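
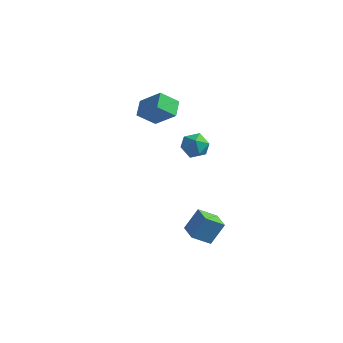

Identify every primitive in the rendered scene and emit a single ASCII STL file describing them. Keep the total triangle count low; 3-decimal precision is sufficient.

solid 
facet normal -0.313 -0.493 -0.812
outer loop
vertex 0.688 -1.796 -3.544
vertex -0.202 -0.911 -3.738
vertex 1.515 -1.124 -4.271
endloop
endfacet
facet normal 0.701 -0.697 0.153
outer loop
vertex 1.982 -0.389 -3.062
vertex 0.688 -1.796 -3.544
vertex 1.515 -1.124 -4.271
endloop
endfacet
facet normal -0.313 -0.493 -0.812
outer loop
vertex 1.515 -1.124 -4.271
vertex -0.202 -0.911 -3.738
vertex 0.625 -0.239 -4.465
endloop
endfacet
facet normal 0.641 0.521 -0.564
outer loop
vertex 0.625 -0.239 -4.465
vertex 1.982 -0.389 -3.062
vertex 1.515 -1.124 -4.271
endloop
endfacet
facet normal -0.641 -0.521 0.564
outer loop
vertex 0.688 -1.796 -3.544
vertex 0.265 -0.176 -2.529
vertex -0.202 -0.911 -3.738
endloop
endfacet
facet normal 0.701 -0.697 0.153
outer loop
vertex 1.155 -1.061 -2.335
vertex 0.688 -1.796 -3.544
vertex 1.982 -0.389 -3.062
endloop
endfacet
facet normal -0.641 -0.521 0.564
outer loop
vertex 1.155 -1.061 -2.335
vertex 0.265 -0.176 -2.529
vertex 0.688 -1.796 -3.544
endloop
endfacet
facet normal -0.701 0.697 -0.153
outer loop
vertex -0.202 -0.911 -3.738
vertex 0.265 -0.176 -2.529
vertex 0.625 -0.239 -4.465
endloop
endfacet
facet normal 0.641 0.521 -0.564
outer loop
vertex 1.092 0.496 -3.256
vertex 1.982 -0.389 -3.062
vertex 0.625 -0.239 -4.465
endloop
endfacet
facet normal -0.701 0.697 -0.153
outer loop
vertex 0.625 -0.239 -4.465
vertex 0.265 -0.176 -2.529
vertex 1.092 0.496 -3.256
endloop
endfacet
facet normal 0.313 0.493 0.812
outer loop
vertex 1.092 0.496 -3.256
vertex 1.155 -1.061 -2.335
vertex 1.982 -0.389 -3.062
endloop
endfacet
facet normal 0.313 0.493 0.812
outer loop
vertex 0.265 -0.176 -2.529
vertex 1.155 -1.061 -2.335
vertex 1.092 0.496 -3.256
endloop
endfacet
facet normal -0.604 -0.478 0.637
outer loop
vertex -3.019 1.383 3.788
vertex -3.331 2.373 4.235
vertex -4.35 1.496 2.611
endloop
endfacet
facet normal 0.276 -0.876 -0.396
outer loop
vertex -3.529 2.147 1.745
vertex -3.019 1.383 3.788
vertex -4.35 1.496 2.611
endloop
endfacet
facet normal -0.604 -0.479 0.637
outer loop
vertex -4.35 1.496 2.611
vertex -3.331 2.373 4.235
vertex -4.662 2.486 3.059
endloop
endfacet
facet normal -0.748 0.064 -0.661
outer loop
vertex -4.662 2.486 3.059
vertex -3.529 2.147 1.745
vertex -4.35 1.496 2.611
endloop
endfacet
facet normal 0.747 -0.063 0.661
outer loop
vertex -3.019 1.383 3.788
vertex -2.51 3.024 3.369
vertex -3.331 2.373 4.235
endloop
endfacet
facet normal 0.276 -0.876 -0.396
outer loop
vertex -2.198 2.034 2.921
vertex -3.019 1.383 3.788
vertex -3.529 2.147 1.745
endloop
endfacet
facet normal 0.748 -0.063 0.661
outer loop
vertex -2.198 2.034 2.921
vertex -2.51 3.024 3.369
vertex -3.019 1.383 3.788
endloop
endfacet
facet normal -0.276 0.876 0.397
outer loop
vertex -3.331 2.373 4.235
vertex -2.51 3.024 3.369
vertex -4.662 2.486 3.059
endloop
endfacet
facet normal -0.748 0.063 -0.661
outer loop
vertex -3.841 3.137 2.192
vertex -3.529 2.147 1.745
vertex -4.662 2.486 3.059
endloop
endfacet
facet normal -0.276 0.876 0.396
outer loop
vertex -4.662 2.486 3.059
vertex -2.51 3.024 3.369
vertex -3.841 3.137 2.192
endloop
endfacet
facet normal 0.604 0.478 -0.638
outer loop
vertex -3.841 3.137 2.192
vertex -2.198 2.034 2.921
vertex -3.529 2.147 1.745
endloop
endfacet
facet normal 0.604 0.479 -0.637
outer loop
vertex -2.51 3.024 3.369
vertex -2.198 2.034 2.921
vertex -3.841 3.137 2.192
endloop
endfacet
facet normal -0.778 0.418 -0.470
outer loop
vertex 0.574 -1.287 3.232
vertex 0.037 -1.82 3.647
vertex 0.239 -1.056 3.992
endloop
endfacet
facet normal -0.250 0.890 -0.381
outer loop
vertex 0.574 -1.287 3.232
vertex 0.239 -1.056 3.992
vertex 1.068 -0.896 3.821
endloop
endfacet
facet normal 0.334 0.632 -0.699
outer loop
vertex 0.574 -1.287 3.232
vertex 1.068 -0.896 3.821
vertex 1.38 -1.561 3.369
endloop
endfacet
facet normal 0.167 -0.000 -0.986
outer loop
vertex 0.574 -1.287 3.232
vertex 1.38 -1.561 3.369
vertex 0.743 -2.132 3.261
endloop
endfacet
facet normal -0.520 -0.133 -0.844
outer loop
vertex 0.574 -1.287 3.232
vertex 0.743 -2.132 3.261
vertex 0.037 -1.82 3.647
endloop
endfacet
facet normal -0.116 0.941 0.319
outer loop
vertex 1.068 -0.896 3.821
vertex 0.239 -1.056 3.992
vertex 0.837 -1.188 4.599
endloop
endfacet
facet normal -0.969 0.177 0.174
outer loop
vertex 0.239 -1.056 3.992
vertex 0.037 -1.82 3.647
vertex 0.2 -1.759 4.491
endloop
endfacet
facet normal -0.551 -0.714 -0.432
outer loop
vertex 0.037 -1.82 3.647
vertex 0.743 -2.132 3.261
vertex 0.512 -2.424 4.039
endloop
endfacet
facet normal 0.560 -0.500 -0.661
outer loop
vertex 0.743 -2.132 3.261
vertex 1.38 -1.561 3.369
vertex 1.341 -2.264 3.868
endloop
endfacet
facet normal 0.829 0.523 -0.198
outer loop
vertex 1.38 -1.561 3.369
vertex 1.068 -0.896 3.821
vertex 1.543 -1.5 4.213
endloop
endfacet
facet normal -0.167 0.000 0.986
outer loop
vertex 1.006 -2.033 4.628
vertex 0.837 -1.188 4.599
vertex 0.2 -1.759 4.491
endloop
endfacet
facet normal -0.334 -0.632 0.699
outer loop
vertex 1.006 -2.033 4.628
vertex 0.2 -1.759 4.491
vertex 0.512 -2.424 4.039
endloop
endfacet
facet normal 0.250 -0.890 0.381
outer loop
vertex 1.006 -2.033 4.628
vertex 0.512 -2.424 4.039
vertex 1.341 -2.264 3.868
endloop
endfacet
facet normal 0.778 -0.418 0.470
outer loop
vertex 1.006 -2.033 4.628
vertex 1.341 -2.264 3.868
vertex 1.543 -1.5 4.213
endloop
endfacet
facet normal 0.520 0.133 0.844
outer loop
vertex 1.006 -2.033 4.628
vertex 1.543 -1.5 4.213
vertex 0.837 -1.188 4.599
endloop
endfacet
facet normal -0.560 0.500 0.661
outer loop
vertex 0.2 -1.759 4.491
vertex 0.837 -1.188 4.599
vertex 0.239 -1.056 3.992
endloop
endfacet
facet normal -0.829 -0.523 0.198
outer loop
vertex 0.512 -2.424 4.039
vertex 0.2 -1.759 4.491
vertex 0.037 -1.82 3.647
endloop
endfacet
facet normal 0.116 -0.941 -0.319
outer loop
vertex 1.341 -2.264 3.868
vertex 0.512 -2.424 4.039
vertex 0.743 -2.132 3.261
endloop
endfacet
facet normal 0.969 -0.177 -0.174
outer loop
vertex 1.543 -1.5 4.213
vertex 1.341 -2.264 3.868
vertex 1.38 -1.561 3.369
endloop
endfacet
facet normal 0.551 0.714 0.432
outer loop
vertex 0.837 -1.188 4.599
vertex 1.543 -1.5 4.213
vertex 1.068 -0.896 3.821
endloop
endfacet

endsolid


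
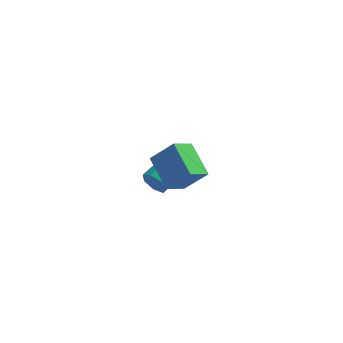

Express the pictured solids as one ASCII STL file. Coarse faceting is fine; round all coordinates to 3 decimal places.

solid 
facet normal -0.456 -0.838 -0.298
outer loop
vertex 1.745 2.601 -4.101
vertex 1.304 2.616 -3.469
vertex 1.168 2.935 -4.157
endloop
endfacet
facet normal 0.219 0.220 -0.951
outer loop
vertex 1.745 2.601 -4.101
vertex 1.168 2.935 -4.157
vertex 2.597 4.17 -3.542
endloop
endfacet
facet normal 0.219 0.220 -0.951
outer loop
vertex 2.597 4.17 -3.542
vertex 1.168 2.935 -4.157
vertex 2.02 4.503 -3.598
endloop
endfacet
facet normal 0.455 0.839 0.299
outer loop
vertex 2.597 4.17 -3.542
vertex 2.02 4.503 -3.598
vertex 2.156 4.184 -2.911
endloop
endfacet
facet normal -0.455 -0.839 -0.299
outer loop
vertex 1.168 2.935 -4.157
vertex 1.304 2.616 -3.469
vertex 0.694 3.028 -3.696
endloop
endfacet
facet normal -0.537 0.527 -0.659
outer loop
vertex 1.168 2.935 -4.157
vertex 0.694 3.028 -3.696
vertex 2.02 4.503 -3.598
endloop
endfacet
facet normal -0.537 0.527 -0.659
outer loop
vertex 2.02 4.503 -3.598
vertex 0.694 3.028 -3.696
vertex 1.546 4.596 -3.137
endloop
endfacet
facet normal 0.455 0.838 0.299
outer loop
vertex 2.02 4.503 -3.598
vertex 1.546 4.596 -3.137
vertex 2.156 4.184 -2.911
endloop
endfacet
facet normal -0.455 -0.839 -0.299
outer loop
vertex 0.694 3.028 -3.696
vertex 1.304 2.616 -3.469
vertex 0.679 2.811 -3.064
endloop
endfacet
facet normal -0.890 0.438 0.129
outer loop
vertex 0.694 3.028 -3.696
vertex 0.679 2.811 -3.064
vertex 1.546 4.596 -3.137
endloop
endfacet
facet normal -0.890 0.438 0.129
outer loop
vertex 1.546 4.596 -3.137
vertex 0.679 2.811 -3.064
vertex 1.531 4.379 -2.505
endloop
endfacet
facet normal 0.456 0.839 0.299
outer loop
vertex 1.546 4.596 -3.137
vertex 1.531 4.379 -2.505
vertex 2.156 4.184 -2.911
endloop
endfacet
facet normal -0.455 -0.839 -0.299
outer loop
vertex 0.679 2.811 -3.064
vertex 1.304 2.616 -3.469
vertex 1.135 2.447 -2.737
endloop
endfacet
facet normal -0.573 0.019 0.820
outer loop
vertex 0.679 2.811 -3.064
vertex 1.135 2.447 -2.737
vertex 1.531 4.379 -2.505
endloop
endfacet
facet normal -0.572 0.019 0.820
outer loop
vertex 1.531 4.379 -2.505
vertex 1.135 2.447 -2.737
vertex 1.987 4.015 -2.179
endloop
endfacet
facet normal 0.456 0.838 0.299
outer loop
vertex 1.531 4.379 -2.505
vertex 1.987 4.015 -2.179
vertex 2.156 4.184 -2.911
endloop
endfacet
facet normal -0.456 -0.838 -0.299
outer loop
vertex 1.135 2.447 -2.737
vertex 1.304 2.616 -3.469
vertex 1.718 2.21 -2.962
endloop
endfacet
facet normal 0.176 -0.414 0.893
outer loop
vertex 1.135 2.447 -2.737
vertex 1.718 2.21 -2.962
vertex 1.987 4.015 -2.179
endloop
endfacet
facet normal 0.176 -0.414 0.893
outer loop
vertex 1.987 4.015 -2.179
vertex 1.718 2.21 -2.962
vertex 2.57 3.779 -2.403
endloop
endfacet
facet normal 0.454 0.839 0.299
outer loop
vertex 1.987 4.015 -2.179
vertex 2.57 3.779 -2.403
vertex 2.156 4.184 -2.911
endloop
endfacet
facet normal -0.456 -0.838 -0.299
outer loop
vertex 1.718 2.21 -2.962
vertex 1.304 2.616 -3.469
vertex 1.989 2.279 -3.569
endloop
endfacet
facet normal 0.793 -0.535 0.293
outer loop
vertex 1.718 2.21 -2.962
vertex 1.989 2.279 -3.569
vertex 2.57 3.779 -2.403
endloop
endfacet
facet normal 0.792 -0.535 0.294
outer loop
vertex 2.57 3.779 -2.403
vertex 1.989 2.279 -3.569
vertex 2.841 3.847 -3.01
endloop
endfacet
facet normal 0.456 0.839 0.297
outer loop
vertex 2.57 3.779 -2.403
vertex 2.841 3.847 -3.01
vertex 2.156 4.184 -2.911
endloop
endfacet
facet normal -0.456 -0.838 -0.298
outer loop
vertex 1.989 2.279 -3.569
vertex 1.304 2.616 -3.469
vertex 1.745 2.601 -4.101
endloop
endfacet
facet normal 0.812 -0.254 -0.526
outer loop
vertex 1.989 2.279 -3.569
vertex 1.745 2.601 -4.101
vertex 2.841 3.847 -3.01
endloop
endfacet
facet normal 0.812 -0.253 -0.526
outer loop
vertex 2.841 3.847 -3.01
vertex 1.745 2.601 -4.101
vertex 2.597 4.17 -3.542
endloop
endfacet
facet normal 0.456 0.838 0.300
outer loop
vertex 2.841 3.847 -3.01
vertex 2.597 4.17 -3.542
vertex 2.156 4.184 -2.911
endloop
endfacet
facet normal -0.488 -0.738 0.466
outer loop
vertex 3.265 -2.015 3.198
vertex 2.156 -2.027 2.017
vertex 4.314 -3.325 2.224
endloop
endfacet
facet normal 0.685 0.007 0.729
outer loop
vertex 4.944 -2.373 1.623
vertex 3.265 -2.015 3.198
vertex 4.314 -3.325 2.224
endloop
endfacet
facet normal -0.488 -0.738 0.466
outer loop
vertex 4.314 -3.325 2.224
vertex 2.156 -2.027 2.017
vertex 3.205 -3.337 1.044
endloop
endfacet
facet normal 0.541 -0.675 -0.502
outer loop
vertex 3.205 -3.337 1.044
vertex 4.944 -2.373 1.623
vertex 4.314 -3.325 2.224
endloop
endfacet
facet normal -0.541 0.675 0.502
outer loop
vertex 3.265 -2.015 3.198
vertex 2.786 -1.075 1.416
vertex 2.156 -2.027 2.017
endloop
endfacet
facet normal 0.685 0.007 0.729
outer loop
vertex 3.895 -1.063 2.596
vertex 3.265 -2.015 3.198
vertex 4.944 -2.373 1.623
endloop
endfacet
facet normal -0.541 0.675 0.502
outer loop
vertex 3.895 -1.063 2.596
vertex 2.786 -1.075 1.416
vertex 3.265 -2.015 3.198
endloop
endfacet
facet normal -0.685 -0.007 -0.729
outer loop
vertex 2.156 -2.027 2.017
vertex 2.786 -1.075 1.416
vertex 3.205 -3.337 1.044
endloop
endfacet
facet normal 0.541 -0.675 -0.501
outer loop
vertex 3.835 -2.385 0.442
vertex 4.944 -2.373 1.623
vertex 3.205 -3.337 1.044
endloop
endfacet
facet normal -0.685 -0.007 -0.728
outer loop
vertex 3.205 -3.337 1.044
vertex 2.786 -1.075 1.416
vertex 3.835 -2.385 0.442
endloop
endfacet
facet normal 0.489 0.738 -0.466
outer loop
vertex 3.835 -2.385 0.442
vertex 3.895 -1.063 2.596
vertex 4.944 -2.373 1.623
endloop
endfacet
facet normal 0.488 0.738 -0.466
outer loop
vertex 2.786 -1.075 1.416
vertex 3.895 -1.063 2.596
vertex 3.835 -2.385 0.442
endloop
endfacet

endsolid


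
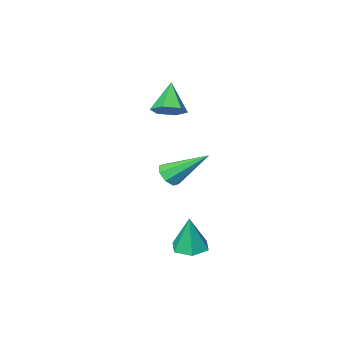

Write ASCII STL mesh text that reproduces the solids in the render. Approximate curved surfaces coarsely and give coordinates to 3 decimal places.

solid 
facet normal 0.534 -0.570 -0.625
outer loop
vertex 2.796 2.625 -0.3
vertex 2.355 2.164 -0.256
vertex 2.445 2.668 -0.639
endloop
endfacet
facet normal 0.293 0.938 -0.184
outer loop
vertex 2.796 2.625 -0.3
vertex 2.445 2.668 -0.639
vertex 1.205 3.396 1.096
endloop
endfacet
facet normal 0.532 -0.570 -0.626
outer loop
vertex 2.445 2.668 -0.639
vertex 2.355 2.164 -0.256
vertex 2.041 2.416 -0.753
endloop
endfacet
facet normal -0.323 0.768 -0.553
outer loop
vertex 2.445 2.668 -0.639
vertex 2.041 2.416 -0.753
vertex 1.205 3.396 1.096
endloop
endfacet
facet normal 0.533 -0.570 -0.626
outer loop
vertex 2.041 2.416 -0.753
vertex 2.355 2.164 -0.256
vertex 1.821 2.016 -0.576
endloop
endfacet
facet normal -0.832 0.236 -0.501
outer loop
vertex 2.041 2.416 -0.753
vertex 1.821 2.016 -0.576
vertex 1.205 3.396 1.096
endloop
endfacet
facet normal 0.533 -0.572 -0.624
outer loop
vertex 1.821 2.016 -0.576
vertex 2.355 2.164 -0.256
vertex 1.913 1.703 -0.211
endloop
endfacet
facet normal -0.937 -0.345 -0.060
outer loop
vertex 1.821 2.016 -0.576
vertex 1.913 1.703 -0.211
vertex 1.205 3.396 1.096
endloop
endfacet
facet normal 0.531 -0.571 -0.626
outer loop
vertex 1.913 1.703 -0.211
vertex 2.355 2.164 -0.256
vertex 2.265 1.659 0.128
endloop
endfacet
facet normal -0.575 -0.637 0.514
outer loop
vertex 1.913 1.703 -0.211
vertex 2.265 1.659 0.128
vertex 1.205 3.396 1.096
endloop
endfacet
facet normal 0.533 -0.570 -0.625
outer loop
vertex 2.265 1.659 0.128
vertex 2.355 2.164 -0.256
vertex 2.669 1.912 0.242
endloop
endfacet
facet normal 0.043 -0.466 0.884
outer loop
vertex 2.265 1.659 0.128
vertex 2.669 1.912 0.242
vertex 1.205 3.396 1.096
endloop
endfacet
facet normal 0.532 -0.572 -0.625
outer loop
vertex 2.669 1.912 0.242
vertex 2.355 2.164 -0.256
vertex 2.889 2.311 0.064
endloop
endfacet
facet normal 0.552 0.066 0.831
outer loop
vertex 2.669 1.912 0.242
vertex 2.889 2.311 0.064
vertex 1.205 3.396 1.096
endloop
endfacet
facet normal 0.532 -0.569 -0.627
outer loop
vertex 2.889 2.311 0.064
vertex 2.355 2.164 -0.256
vertex 2.796 2.625 -0.3
endloop
endfacet
facet normal 0.656 0.646 0.390
outer loop
vertex 2.889 2.311 0.064
vertex 2.796 2.625 -0.3
vertex 1.205 3.396 1.096
endloop
endfacet
facet normal 0.373 0.525 -0.765
outer loop
vertex 0.359 -1.935 1.653
vertex -0.189 -2.292 1.141
vertex -0.384 -1.585 1.531
endloop
endfacet
facet normal 0.078 0.472 0.878
outer loop
vertex 0.359 -1.935 1.653
vertex -0.384 -1.585 1.531
vertex -0.811 -3.168 2.419
endloop
endfacet
facet normal 0.373 0.525 -0.765
outer loop
vertex -0.384 -1.585 1.531
vertex -0.189 -2.292 1.141
vertex -0.932 -1.942 1.019
endloop
endfacet
facet normal -0.747 0.467 0.474
outer loop
vertex -0.384 -1.585 1.531
vertex -0.932 -1.942 1.019
vertex -0.811 -3.168 2.419
endloop
endfacet
facet normal 0.373 0.525 -0.765
outer loop
vertex -0.932 -1.942 1.019
vertex -0.189 -2.292 1.141
vertex -0.737 -2.648 0.63
endloop
endfacet
facet normal -0.972 -0.212 -0.102
outer loop
vertex -0.932 -1.942 1.019
vertex -0.737 -2.648 0.63
vertex -0.811 -3.168 2.419
endloop
endfacet
facet normal 0.372 0.525 -0.765
outer loop
vertex -0.737 -2.648 0.63
vertex -0.189 -2.292 1.141
vertex 0.006 -2.998 0.751
endloop
endfacet
facet normal -0.373 -0.887 -0.273
outer loop
vertex -0.737 -2.648 0.63
vertex 0.006 -2.998 0.751
vertex -0.811 -3.168 2.419
endloop
endfacet
facet normal 0.372 0.525 -0.765
outer loop
vertex 0.006 -2.998 0.751
vertex -0.189 -2.292 1.141
vertex 0.554 -2.641 1.263
endloop
endfacet
facet normal 0.452 -0.882 0.131
outer loop
vertex 0.006 -2.998 0.751
vertex 0.554 -2.641 1.263
vertex -0.811 -3.168 2.419
endloop
endfacet
facet normal 0.372 0.525 -0.765
outer loop
vertex 0.554 -2.641 1.263
vertex -0.189 -2.292 1.141
vertex 0.359 -1.935 1.653
endloop
endfacet
facet normal 0.677 -0.203 0.707
outer loop
vertex 0.554 -2.641 1.263
vertex 0.359 -1.935 1.653
vertex -0.811 -3.168 2.419
endloop
endfacet
facet normal -0.090 -0.094 -0.991
outer loop
vertex 2.37 2.482 -4.092
vertex 1.91 3.148 -4.113
vertex 2.714 3.208 -4.192
endloop
endfacet
facet normal 0.870 -0.367 0.328
outer loop
vertex 2.37 2.482 -4.092
vertex 2.714 3.208 -4.192
vertex 2.07 3.312 -2.367
endloop
endfacet
facet normal -0.091 -0.092 -0.992
outer loop
vertex 2.714 3.208 -4.192
vertex 1.91 3.148 -4.113
vertex 2.254 3.875 -4.212
endloop
endfacet
facet normal 0.794 0.555 0.249
outer loop
vertex 2.714 3.208 -4.192
vertex 2.254 3.875 -4.212
vertex 2.07 3.312 -2.367
endloop
endfacet
facet normal -0.091 -0.092 -0.992
outer loop
vertex 2.254 3.875 -4.212
vertex 1.91 3.148 -4.113
vertex 1.45 3.815 -4.133
endloop
endfacet
facet normal -0.043 0.957 0.288
outer loop
vertex 2.254 3.875 -4.212
vertex 1.45 3.815 -4.133
vertex 2.07 3.312 -2.367
endloop
endfacet
facet normal -0.092 -0.093 -0.991
outer loop
vertex 1.45 3.815 -4.133
vertex 1.91 3.148 -4.113
vertex 1.106 3.088 -4.033
endloop
endfacet
facet normal -0.803 0.436 0.406
outer loop
vertex 1.45 3.815 -4.133
vertex 1.106 3.088 -4.033
vertex 2.07 3.312 -2.367
endloop
endfacet
facet normal -0.092 -0.093 -0.991
outer loop
vertex 1.106 3.088 -4.033
vertex 1.91 3.148 -4.113
vertex 1.566 2.422 -4.013
endloop
endfacet
facet normal -0.726 -0.487 0.486
outer loop
vertex 1.106 3.088 -4.033
vertex 1.566 2.422 -4.013
vertex 2.07 3.312 -2.367
endloop
endfacet
facet normal -0.090 -0.094 -0.991
outer loop
vertex 1.566 2.422 -4.013
vertex 1.91 3.148 -4.113
vertex 2.37 2.482 -4.092
endloop
endfacet
facet normal 0.110 -0.888 0.446
outer loop
vertex 1.566 2.422 -4.013
vertex 2.37 2.482 -4.092
vertex 2.07 3.312 -2.367
endloop
endfacet

endsolid


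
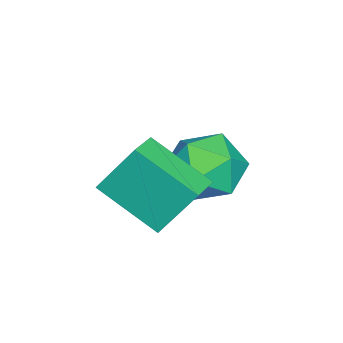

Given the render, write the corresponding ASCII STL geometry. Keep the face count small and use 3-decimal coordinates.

solid 
facet normal -0.290 0.751 0.593
outer loop
vertex -4.02 2.414 0.578
vertex -4.154 1.789 1.305
vertex -3.294 2.215 1.186
endloop
endfacet
facet normal 0.180 0.978 0.105
outer loop
vertex -4.02 2.414 0.578
vertex -3.294 2.215 1.186
vertex -3.124 2.286 0.237
endloop
endfacet
facet normal -0.087 0.836 -0.542
outer loop
vertex -4.02 2.414 0.578
vertex -3.124 2.286 0.237
vertex -3.879 1.904 -0.232
endloop
endfacet
facet normal -0.722 0.522 -0.454
outer loop
vertex -4.02 2.414 0.578
vertex -3.879 1.904 -0.232
vertex -4.516 1.597 0.428
endloop
endfacet
facet normal -0.848 0.469 0.247
outer loop
vertex -4.02 2.414 0.578
vertex -4.516 1.597 0.428
vertex -4.154 1.789 1.305
endloop
endfacet
facet normal 0.778 0.600 0.184
outer loop
vertex -3.124 2.286 0.237
vertex -3.294 2.215 1.186
vertex -2.704 1.583 0.752
endloop
endfacet
facet normal 0.019 0.233 0.972
outer loop
vertex -3.294 2.215 1.186
vertex -4.154 1.789 1.305
vertex -3.341 1.276 1.412
endloop
endfacet
facet normal -0.882 -0.224 0.413
outer loop
vertex -4.154 1.789 1.305
vertex -4.516 1.597 0.428
vertex -4.096 0.894 0.943
endloop
endfacet
facet normal -0.679 -0.139 -0.720
outer loop
vertex -4.516 1.597 0.428
vertex -3.879 1.904 -0.232
vertex -3.926 0.965 -0.006
endloop
endfacet
facet normal 0.347 0.371 -0.861
outer loop
vertex -3.879 1.904 -0.232
vertex -3.124 2.286 0.237
vertex -3.066 1.391 -0.125
endloop
endfacet
facet normal 0.722 -0.522 0.454
outer loop
vertex -3.2 0.766 0.602
vertex -2.704 1.583 0.752
vertex -3.341 1.276 1.412
endloop
endfacet
facet normal 0.087 -0.836 0.542
outer loop
vertex -3.2 0.766 0.602
vertex -3.341 1.276 1.412
vertex -4.096 0.894 0.943
endloop
endfacet
facet normal -0.180 -0.978 -0.105
outer loop
vertex -3.2 0.766 0.602
vertex -4.096 0.894 0.943
vertex -3.926 0.965 -0.006
endloop
endfacet
facet normal 0.290 -0.751 -0.593
outer loop
vertex -3.2 0.766 0.602
vertex -3.926 0.965 -0.006
vertex -3.066 1.391 -0.125
endloop
endfacet
facet normal 0.848 -0.469 -0.247
outer loop
vertex -3.2 0.766 0.602
vertex -3.066 1.391 -0.125
vertex -2.704 1.583 0.752
endloop
endfacet
facet normal 0.679 0.139 0.720
outer loop
vertex -3.341 1.276 1.412
vertex -2.704 1.583 0.752
vertex -3.294 2.215 1.186
endloop
endfacet
facet normal -0.347 -0.371 0.861
outer loop
vertex -4.096 0.894 0.943
vertex -3.341 1.276 1.412
vertex -4.154 1.789 1.305
endloop
endfacet
facet normal -0.778 -0.600 -0.184
outer loop
vertex -3.926 0.965 -0.006
vertex -4.096 0.894 0.943
vertex -4.516 1.597 0.428
endloop
endfacet
facet normal -0.019 -0.233 -0.972
outer loop
vertex -3.066 1.391 -0.125
vertex -3.926 0.965 -0.006
vertex -3.879 1.904 -0.232
endloop
endfacet
facet normal 0.882 0.224 -0.413
outer loop
vertex -2.704 1.583 0.752
vertex -3.066 1.391 -0.125
vertex -3.124 2.286 0.237
endloop
endfacet
facet normal -0.980 0.082 -0.179
outer loop
vertex -2.353 0.816 2.165
vertex -2.081 2.182 1.299
vertex -2.203 0.045 0.994
endloop
endfacet
facet normal -0.166 -0.833 0.527
outer loop
vertex -1.399 -0.022 1.141
vertex -2.353 0.816 2.165
vertex -2.203 0.045 0.994
endloop
endfacet
facet normal -0.980 0.082 -0.179
outer loop
vertex -2.203 0.045 0.994
vertex -2.081 2.182 1.299
vertex -1.931 1.411 0.129
endloop
endfacet
facet normal 0.106 -0.547 -0.830
outer loop
vertex -1.931 1.411 0.129
vertex -1.399 -0.022 1.141
vertex -2.203 0.045 0.994
endloop
endfacet
facet normal -0.106 0.547 0.830
outer loop
vertex -2.353 0.816 2.165
vertex -1.277 2.115 1.446
vertex -2.081 2.182 1.299
endloop
endfacet
facet normal -0.165 -0.833 0.528
outer loop
vertex -1.549 0.749 2.311
vertex -2.353 0.816 2.165
vertex -1.399 -0.022 1.141
endloop
endfacet
facet normal -0.105 0.547 0.831
outer loop
vertex -1.549 0.749 2.311
vertex -1.277 2.115 1.446
vertex -2.353 0.816 2.165
endloop
endfacet
facet normal 0.166 0.833 -0.528
outer loop
vertex -2.081 2.182 1.299
vertex -1.277 2.115 1.446
vertex -1.931 1.411 0.129
endloop
endfacet
facet normal 0.105 -0.547 -0.830
outer loop
vertex -1.127 1.344 0.275
vertex -1.399 -0.022 1.141
vertex -1.931 1.411 0.129
endloop
endfacet
facet normal 0.165 0.833 -0.528
outer loop
vertex -1.931 1.411 0.129
vertex -1.277 2.115 1.446
vertex -1.127 1.344 0.275
endloop
endfacet
facet normal 0.980 -0.081 0.179
outer loop
vertex -1.127 1.344 0.275
vertex -1.549 0.749 2.311
vertex -1.399 -0.022 1.141
endloop
endfacet
facet normal 0.980 -0.082 0.179
outer loop
vertex -1.277 2.115 1.446
vertex -1.549 0.749 2.311
vertex -1.127 1.344 0.275
endloop
endfacet

endsolid


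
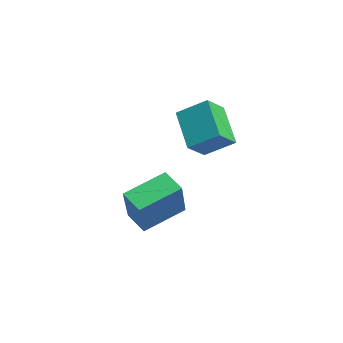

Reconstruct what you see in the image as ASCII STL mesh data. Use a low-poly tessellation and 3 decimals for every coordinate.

solid 
facet normal -0.758 -0.049 0.651
outer loop
vertex -2.123 -1.732 0.255
vertex -2.649 -1.047 -0.306
vertex -2.626 -2.656 -0.4
endloop
endfacet
facet normal 0.511 -0.665 0.545
outer loop
vertex -1.331 -2.573 -1.514
vertex -2.123 -1.732 0.255
vertex -2.626 -2.656 -0.4
endloop
endfacet
facet normal -0.758 -0.049 0.651
outer loop
vertex -2.626 -2.656 -0.4
vertex -2.649 -1.047 -0.306
vertex -3.153 -1.971 -0.962
endloop
endfacet
facet normal -0.406 -0.746 -0.528
outer loop
vertex -3.153 -1.971 -0.962
vertex -1.331 -2.573 -1.514
vertex -2.626 -2.656 -0.4
endloop
endfacet
facet normal 0.407 0.745 0.528
outer loop
vertex -2.123 -1.732 0.255
vertex -1.354 -0.964 -1.42
vertex -2.649 -1.047 -0.306
endloop
endfacet
facet normal 0.510 -0.665 0.545
outer loop
vertex -0.827 -1.649 -0.858
vertex -2.123 -1.732 0.255
vertex -1.331 -2.573 -1.514
endloop
endfacet
facet normal 0.406 0.746 0.528
outer loop
vertex -0.827 -1.649 -0.858
vertex -1.354 -0.964 -1.42
vertex -2.123 -1.732 0.255
endloop
endfacet
facet normal -0.511 0.665 -0.544
outer loop
vertex -2.649 -1.047 -0.306
vertex -1.354 -0.964 -1.42
vertex -3.153 -1.971 -0.962
endloop
endfacet
facet normal -0.406 -0.745 -0.529
outer loop
vertex -1.857 -1.888 -2.075
vertex -1.331 -2.573 -1.514
vertex -3.153 -1.971 -0.962
endloop
endfacet
facet normal -0.511 0.665 -0.545
outer loop
vertex -3.153 -1.971 -0.962
vertex -1.354 -0.964 -1.42
vertex -1.857 -1.888 -2.075
endloop
endfacet
facet normal 0.758 0.049 -0.651
outer loop
vertex -1.857 -1.888 -2.075
vertex -0.827 -1.649 -0.858
vertex -1.331 -2.573 -1.514
endloop
endfacet
facet normal 0.758 0.049 -0.651
outer loop
vertex -1.354 -0.964 -1.42
vertex -0.827 -1.649 -0.858
vertex -1.857 -1.888 -2.075
endloop
endfacet
facet normal -0.741 -0.420 0.524
outer loop
vertex -0.771 -4.798 -3.134
vertex -1.105 -3.348 -2.444
vertex -2.089 -4.374 -4.66
endloop
endfacet
facet normal 0.203 -0.884 -0.421
outer loop
vertex -1.415 -3.992 -5.136
vertex -0.771 -4.798 -3.134
vertex -2.089 -4.374 -4.66
endloop
endfacet
facet normal -0.741 -0.421 0.524
outer loop
vertex -2.089 -4.374 -4.66
vertex -1.105 -3.348 -2.444
vertex -2.423 -2.925 -3.969
endloop
endfacet
facet normal -0.640 0.206 -0.741
outer loop
vertex -2.423 -2.925 -3.969
vertex -1.415 -3.992 -5.136
vertex -2.089 -4.374 -4.66
endloop
endfacet
facet normal 0.640 -0.205 0.741
outer loop
vertex -0.771 -4.798 -3.134
vertex -0.431 -2.966 -2.92
vertex -1.105 -3.348 -2.444
endloop
endfacet
facet normal 0.204 -0.884 -0.421
outer loop
vertex -0.097 -4.415 -3.611
vertex -0.771 -4.798 -3.134
vertex -1.415 -3.992 -5.136
endloop
endfacet
facet normal 0.640 -0.205 0.740
outer loop
vertex -0.097 -4.415 -3.611
vertex -0.431 -2.966 -2.92
vertex -0.771 -4.798 -3.134
endloop
endfacet
facet normal -0.204 0.884 0.421
outer loop
vertex -1.105 -3.348 -2.444
vertex -0.431 -2.966 -2.92
vertex -2.423 -2.925 -3.969
endloop
endfacet
facet normal -0.640 0.205 -0.740
outer loop
vertex -1.749 -2.542 -4.446
vertex -1.415 -3.992 -5.136
vertex -2.423 -2.925 -3.969
endloop
endfacet
facet normal -0.204 0.884 0.422
outer loop
vertex -2.423 -2.925 -3.969
vertex -0.431 -2.966 -2.92
vertex -1.749 -2.542 -4.446
endloop
endfacet
facet normal 0.741 0.420 -0.524
outer loop
vertex -1.749 -2.542 -4.446
vertex -0.097 -4.415 -3.611
vertex -1.415 -3.992 -5.136
endloop
endfacet
facet normal 0.741 0.420 -0.523
outer loop
vertex -0.431 -2.966 -2.92
vertex -0.097 -4.415 -3.611
vertex -1.749 -2.542 -4.446
endloop
endfacet

endsolid


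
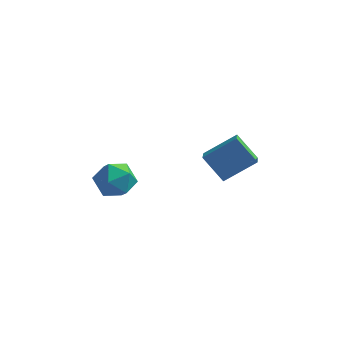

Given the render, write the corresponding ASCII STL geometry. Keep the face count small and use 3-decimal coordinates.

solid 
facet normal -0.657 0.170 0.734
outer loop
vertex 0.601 -1.047 1.685
vertex 1.834 -0.322 2.62
vertex 0.38 -0.149 1.279
endloop
endfacet
facet normal -0.721 -0.425 -0.547
outer loop
vertex 1.346 -0.398 0.2
vertex 0.601 -1.047 1.685
vertex 0.38 -0.149 1.279
endloop
endfacet
facet normal -0.657 0.170 0.734
outer loop
vertex 0.38 -0.149 1.279
vertex 1.834 -0.322 2.62
vertex 1.614 0.577 2.215
endloop
endfacet
facet normal -0.219 0.889 -0.401
outer loop
vertex 1.614 0.577 2.215
vertex 1.346 -0.398 0.2
vertex 0.38 -0.149 1.279
endloop
endfacet
facet normal 0.219 -0.889 0.401
outer loop
vertex 0.601 -1.047 1.685
vertex 2.8 -0.571 1.541
vertex 1.834 -0.322 2.62
endloop
endfacet
facet normal -0.722 -0.423 -0.547
outer loop
vertex 1.566 -1.297 0.605
vertex 0.601 -1.047 1.685
vertex 1.346 -0.398 0.2
endloop
endfacet
facet normal 0.219 -0.889 0.401
outer loop
vertex 1.566 -1.297 0.605
vertex 2.8 -0.571 1.541
vertex 0.601 -1.047 1.685
endloop
endfacet
facet normal 0.721 0.423 0.548
outer loop
vertex 1.834 -0.322 2.62
vertex 2.8 -0.571 1.541
vertex 1.614 0.577 2.215
endloop
endfacet
facet normal -0.219 0.889 -0.401
outer loop
vertex 2.579 0.327 1.135
vertex 1.346 -0.398 0.2
vertex 1.614 0.577 2.215
endloop
endfacet
facet normal 0.722 0.425 0.547
outer loop
vertex 1.614 0.577 2.215
vertex 2.8 -0.571 1.541
vertex 2.579 0.327 1.135
endloop
endfacet
facet normal 0.657 -0.170 -0.734
outer loop
vertex 2.579 0.327 1.135
vertex 1.566 -1.297 0.605
vertex 1.346 -0.398 0.2
endloop
endfacet
facet normal 0.657 -0.170 -0.734
outer loop
vertex 2.8 -0.571 1.541
vertex 1.566 -1.297 0.605
vertex 2.579 0.327 1.135
endloop
endfacet
facet normal -0.191 0.972 0.138
outer loop
vertex -3.301 0.096 -1.208
vertex -4.012 -0.144 -0.502
vertex -3.034 0.008 -0.217
endloop
endfacet
facet normal 0.489 0.871 -0.054
outer loop
vertex -3.301 0.096 -1.208
vertex -3.034 0.008 -0.217
vertex -2.424 -0.38 -0.951
endloop
endfacet
facet normal 0.492 0.538 -0.685
outer loop
vertex -3.301 0.096 -1.208
vertex -2.424 -0.38 -0.951
vertex -3.025 -0.772 -1.691
endloop
endfacet
facet normal -0.186 0.432 -0.883
outer loop
vertex -3.301 0.096 -1.208
vertex -3.025 -0.772 -1.691
vertex -4.007 -0.626 -1.413
endloop
endfacet
facet normal -0.608 0.701 -0.374
outer loop
vertex -3.301 0.096 -1.208
vertex -4.007 -0.626 -1.413
vertex -4.012 -0.144 -0.502
endloop
endfacet
facet normal 0.791 0.439 0.426
outer loop
vertex -2.424 -0.38 -0.951
vertex -3.034 0.008 -0.217
vertex -2.593 -0.914 -0.087
endloop
endfacet
facet normal -0.308 0.602 0.737
outer loop
vertex -3.034 0.008 -0.217
vertex -4.012 -0.144 -0.502
vertex -3.575 -0.768 0.191
endloop
endfacet
facet normal -0.982 0.163 -0.092
outer loop
vertex -4.012 -0.144 -0.502
vertex -4.007 -0.626 -1.413
vertex -4.176 -1.16 -0.549
endloop
endfacet
facet normal -0.299 -0.272 -0.915
outer loop
vertex -4.007 -0.626 -1.413
vertex -3.025 -0.772 -1.691
vertex -3.566 -1.548 -1.283
endloop
endfacet
facet normal 0.798 -0.101 -0.594
outer loop
vertex -3.025 -0.772 -1.691
vertex -2.424 -0.38 -0.951
vertex -2.588 -1.396 -0.998
endloop
endfacet
facet normal 0.186 -0.432 0.883
outer loop
vertex -3.299 -1.636 -0.292
vertex -2.593 -0.914 -0.087
vertex -3.575 -0.768 0.191
endloop
endfacet
facet normal -0.492 -0.538 0.685
outer loop
vertex -3.299 -1.636 -0.292
vertex -3.575 -0.768 0.191
vertex -4.176 -1.16 -0.549
endloop
endfacet
facet normal -0.489 -0.871 0.054
outer loop
vertex -3.299 -1.636 -0.292
vertex -4.176 -1.16 -0.549
vertex -3.566 -1.548 -1.283
endloop
endfacet
facet normal 0.191 -0.972 -0.138
outer loop
vertex -3.299 -1.636 -0.292
vertex -3.566 -1.548 -1.283
vertex -2.588 -1.396 -0.998
endloop
endfacet
facet normal 0.608 -0.701 0.374
outer loop
vertex -3.299 -1.636 -0.292
vertex -2.588 -1.396 -0.998
vertex -2.593 -0.914 -0.087
endloop
endfacet
facet normal 0.299 0.272 0.915
outer loop
vertex -3.575 -0.768 0.191
vertex -2.593 -0.914 -0.087
vertex -3.034 0.008 -0.217
endloop
endfacet
facet normal -0.798 0.101 0.594
outer loop
vertex -4.176 -1.16 -0.549
vertex -3.575 -0.768 0.191
vertex -4.012 -0.144 -0.502
endloop
endfacet
facet normal -0.791 -0.439 -0.426
outer loop
vertex -3.566 -1.548 -1.283
vertex -4.176 -1.16 -0.549
vertex -4.007 -0.626 -1.413
endloop
endfacet
facet normal 0.308 -0.602 -0.737
outer loop
vertex -2.588 -1.396 -0.998
vertex -3.566 -1.548 -1.283
vertex -3.025 -0.772 -1.691
endloop
endfacet
facet normal 0.982 -0.163 0.092
outer loop
vertex -2.593 -0.914 -0.087
vertex -2.588 -1.396 -0.998
vertex -2.424 -0.38 -0.951
endloop
endfacet

endsolid


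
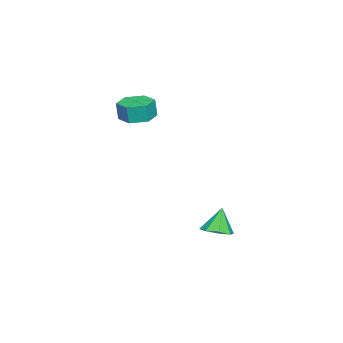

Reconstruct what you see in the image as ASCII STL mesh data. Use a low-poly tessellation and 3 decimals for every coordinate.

solid 
facet normal -0.056 0.085 -0.995
outer loop
vertex 0.279 -2.315 2.921
vertex -0.732 -2.202 2.988
vertex -0.124 -1.384 3.023
endloop
endfacet
facet normal 0.917 0.399 -0.019
outer loop
vertex 0.279 -2.315 2.921
vertex -0.124 -1.384 3.023
vertex 0.344 -2.411 4.045
endloop
endfacet
facet normal 0.916 0.400 -0.018
outer loop
vertex 0.344 -2.411 4.045
vertex -0.124 -1.384 3.023
vertex -0.06 -1.48 4.147
endloop
endfacet
facet normal 0.056 -0.085 0.995
outer loop
vertex 0.344 -2.411 4.045
vertex -0.06 -1.48 4.147
vertex -0.668 -2.298 4.112
endloop
endfacet
facet normal -0.056 0.085 -0.995
outer loop
vertex -0.124 -1.384 3.023
vertex -0.732 -2.202 2.988
vertex -1.136 -1.271 3.09
endloop
endfacet
facet normal 0.116 0.990 0.078
outer loop
vertex -0.124 -1.384 3.023
vertex -1.136 -1.271 3.09
vertex -0.06 -1.48 4.147
endloop
endfacet
facet normal 0.116 0.990 0.078
outer loop
vertex -0.06 -1.48 4.147
vertex -1.136 -1.271 3.09
vertex -1.072 -1.367 4.214
endloop
endfacet
facet normal 0.056 -0.085 0.995
outer loop
vertex -0.06 -1.48 4.147
vertex -1.072 -1.367 4.214
vertex -0.668 -2.298 4.112
endloop
endfacet
facet normal -0.056 0.085 -0.995
outer loop
vertex -1.136 -1.271 3.09
vertex -0.732 -2.202 2.988
vertex -1.744 -2.089 3.055
endloop
endfacet
facet normal -0.801 0.591 0.096
outer loop
vertex -1.136 -1.271 3.09
vertex -1.744 -2.089 3.055
vertex -1.072 -1.367 4.214
endloop
endfacet
facet normal -0.801 0.590 0.097
outer loop
vertex -1.072 -1.367 4.214
vertex -1.744 -2.089 3.055
vertex -1.679 -2.185 4.179
endloop
endfacet
facet normal 0.056 -0.084 0.995
outer loop
vertex -1.072 -1.367 4.214
vertex -1.679 -2.185 4.179
vertex -0.668 -2.298 4.112
endloop
endfacet
facet normal -0.056 0.085 -0.995
outer loop
vertex -1.744 -2.089 3.055
vertex -0.732 -2.202 2.988
vertex -1.34 -3.02 2.953
endloop
endfacet
facet normal -0.916 -0.400 0.019
outer loop
vertex -1.744 -2.089 3.055
vertex -1.34 -3.02 2.953
vertex -1.679 -2.185 4.179
endloop
endfacet
facet normal -0.917 -0.399 0.018
outer loop
vertex -1.679 -2.185 4.179
vertex -1.34 -3.02 2.953
vertex -1.276 -3.116 4.077
endloop
endfacet
facet normal 0.056 -0.085 0.995
outer loop
vertex -1.679 -2.185 4.179
vertex -1.276 -3.116 4.077
vertex -0.668 -2.298 4.112
endloop
endfacet
facet normal -0.056 0.085 -0.995
outer loop
vertex -1.34 -3.02 2.953
vertex -0.732 -2.202 2.988
vertex -0.328 -3.133 2.886
endloop
endfacet
facet normal -0.116 -0.990 -0.078
outer loop
vertex -1.34 -3.02 2.953
vertex -0.328 -3.133 2.886
vertex -1.276 -3.116 4.077
endloop
endfacet
facet normal -0.116 -0.990 -0.078
outer loop
vertex -1.276 -3.116 4.077
vertex -0.328 -3.133 2.886
vertex -0.264 -3.229 4.01
endloop
endfacet
facet normal 0.056 -0.085 0.995
outer loop
vertex -1.276 -3.116 4.077
vertex -0.264 -3.229 4.01
vertex -0.668 -2.298 4.112
endloop
endfacet
facet normal -0.056 0.084 -0.995
outer loop
vertex -0.328 -3.133 2.886
vertex -0.732 -2.202 2.988
vertex 0.279 -2.315 2.921
endloop
endfacet
facet normal 0.801 -0.590 -0.096
outer loop
vertex -0.328 -3.133 2.886
vertex 0.279 -2.315 2.921
vertex -0.264 -3.229 4.01
endloop
endfacet
facet normal 0.801 -0.591 -0.097
outer loop
vertex -0.264 -3.229 4.01
vertex 0.279 -2.315 2.921
vertex 0.344 -2.411 4.045
endloop
endfacet
facet normal 0.056 -0.085 0.995
outer loop
vertex -0.264 -3.229 4.01
vertex 0.344 -2.411 4.045
vertex -0.668 -2.298 4.112
endloop
endfacet
facet normal 0.366 -0.073 -0.928
outer loop
vertex 1.214 2.878 -3.872
vertex 0.429 2.512 -4.153
vertex 0.759 3.358 -4.089
endloop
endfacet
facet normal 0.413 0.670 0.617
outer loop
vertex 1.214 2.878 -3.872
vertex 0.759 3.358 -4.089
vertex -0.149 2.628 -2.687
endloop
endfacet
facet normal 0.367 -0.073 -0.927
outer loop
vertex 0.759 3.358 -4.089
vertex 0.429 2.512 -4.153
vertex 0.111 3.343 -4.344
endloop
endfacet
facet normal -0.166 0.915 0.369
outer loop
vertex 0.759 3.358 -4.089
vertex 0.111 3.343 -4.344
vertex -0.149 2.628 -2.687
endloop
endfacet
facet normal 0.367 -0.073 -0.927
outer loop
vertex 0.111 3.343 -4.344
vertex 0.429 2.512 -4.153
vertex -0.35 2.841 -4.487
endloop
endfacet
facet normal -0.749 0.643 0.160
outer loop
vertex 0.111 3.343 -4.344
vertex -0.35 2.841 -4.487
vertex -0.149 2.628 -2.687
endloop
endfacet
facet normal 0.367 -0.073 -0.927
outer loop
vertex -0.35 2.841 -4.487
vertex 0.429 2.512 -4.153
vertex -0.355 2.147 -4.434
endloop
endfacet
facet normal -0.993 0.016 0.113
outer loop
vertex -0.35 2.841 -4.487
vertex -0.355 2.147 -4.434
vertex -0.149 2.628 -2.687
endloop
endfacet
facet normal 0.367 -0.074 -0.927
outer loop
vertex -0.355 2.147 -4.434
vertex 0.429 2.512 -4.153
vertex 0.1 1.666 -4.216
endloop
endfacet
facet normal -0.757 -0.601 0.255
outer loop
vertex -0.355 2.147 -4.434
vertex 0.1 1.666 -4.216
vertex -0.149 2.628 -2.687
endloop
endfacet
facet normal 0.367 -0.074 -0.927
outer loop
vertex 0.1 1.666 -4.216
vertex 0.429 2.512 -4.153
vertex 0.748 1.681 -3.961
endloop
endfacet
facet normal -0.178 -0.846 0.503
outer loop
vertex 0.1 1.666 -4.216
vertex 0.748 1.681 -3.961
vertex -0.149 2.628 -2.687
endloop
endfacet
facet normal 0.366 -0.074 -0.928
outer loop
vertex 0.748 1.681 -3.961
vertex 0.429 2.512 -4.153
vertex 1.209 2.183 -3.819
endloop
endfacet
facet normal 0.405 -0.574 0.712
outer loop
vertex 0.748 1.681 -3.961
vertex 1.209 2.183 -3.819
vertex -0.149 2.628 -2.687
endloop
endfacet
facet normal 0.366 -0.073 -0.928
outer loop
vertex 1.209 2.183 -3.819
vertex 0.429 2.512 -4.153
vertex 1.214 2.878 -3.872
endloop
endfacet
facet normal 0.650 0.053 0.758
outer loop
vertex 1.209 2.183 -3.819
vertex 1.214 2.878 -3.872
vertex -0.149 2.628 -2.687
endloop
endfacet

endsolid


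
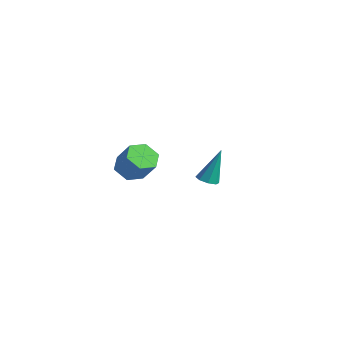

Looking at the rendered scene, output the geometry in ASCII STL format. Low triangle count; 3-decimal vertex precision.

solid 
facet normal -0.065 -0.388 -0.919
outer loop
vertex 0.406 3.582 -1.04
vertex 0.016 3.172 -0.839
vertex -0.03 3.724 -1.069
endloop
endfacet
facet normal 0.315 0.940 -0.128
outer loop
vertex 0.406 3.582 -1.04
vertex -0.03 3.724 -1.069
vertex 0.144 3.948 0.999
endloop
endfacet
facet normal -0.062 -0.388 -0.919
outer loop
vertex -0.03 3.724 -1.069
vertex 0.016 3.172 -0.839
vertex -0.438 3.543 -0.965
endloop
endfacet
facet normal -0.418 0.906 -0.063
outer loop
vertex -0.03 3.724 -1.069
vertex -0.438 3.543 -0.965
vertex 0.144 3.948 0.999
endloop
endfacet
facet normal -0.063 -0.390 -0.919
outer loop
vertex -0.438 3.543 -0.965
vertex 0.016 3.172 -0.839
vertex -0.581 3.144 -0.786
endloop
endfacet
facet normal -0.897 0.403 0.183
outer loop
vertex -0.438 3.543 -0.965
vertex -0.581 3.144 -0.786
vertex 0.144 3.948 0.999
endloop
endfacet
facet normal -0.063 -0.388 -0.919
outer loop
vertex -0.581 3.144 -0.786
vertex 0.016 3.172 -0.839
vertex -0.373 2.762 -0.639
endloop
endfacet
facet normal -0.840 -0.278 0.466
outer loop
vertex -0.581 3.144 -0.786
vertex -0.373 2.762 -0.639
vertex 0.144 3.948 0.999
endloop
endfacet
facet normal -0.063 -0.388 -0.919
outer loop
vertex -0.373 2.762 -0.639
vertex 0.016 3.172 -0.839
vertex 0.062 2.62 -0.609
endloop
endfacet
facet normal -0.282 -0.733 0.619
outer loop
vertex -0.373 2.762 -0.639
vertex 0.062 2.62 -0.609
vertex 0.144 3.948 0.999
endloop
endfacet
facet normal -0.064 -0.388 -0.919
outer loop
vertex 0.062 2.62 -0.609
vertex 0.016 3.172 -0.839
vertex 0.471 2.801 -0.714
endloop
endfacet
facet normal 0.452 -0.699 0.554
outer loop
vertex 0.062 2.62 -0.609
vertex 0.471 2.801 -0.714
vertex 0.144 3.948 0.999
endloop
endfacet
facet normal -0.063 -0.388 -0.920
outer loop
vertex 0.471 2.801 -0.714
vertex 0.016 3.172 -0.839
vertex 0.613 3.2 -0.892
endloop
endfacet
facet normal 0.931 -0.194 0.308
outer loop
vertex 0.471 2.801 -0.714
vertex 0.613 3.2 -0.892
vertex 0.144 3.948 0.999
endloop
endfacet
facet normal -0.063 -0.390 -0.919
outer loop
vertex 0.613 3.2 -0.892
vertex 0.016 3.172 -0.839
vertex 0.406 3.582 -1.04
endloop
endfacet
facet normal 0.875 0.484 0.026
outer loop
vertex 0.613 3.2 -0.892
vertex 0.406 3.582 -1.04
vertex 0.144 3.948 0.999
endloop
endfacet
facet normal -0.609 -0.032 -0.793
outer loop
vertex 2.152 -3.54 2.791
vertex 1.668 -2.963 3.139
vertex 2.297 -2.735 2.647
endloop
endfacet
facet normal 0.775 -0.244 -0.583
outer loop
vertex 2.152 -3.54 2.791
vertex 2.297 -2.735 2.647
vertex 2.997 -3.494 3.894
endloop
endfacet
facet normal 0.775 -0.243 -0.583
outer loop
vertex 2.997 -3.494 3.894
vertex 2.297 -2.735 2.647
vertex 3.141 -2.69 3.75
endloop
endfacet
facet normal 0.607 0.033 0.794
outer loop
vertex 2.997 -3.494 3.894
vertex 3.141 -2.69 3.75
vertex 2.512 -2.917 4.241
endloop
endfacet
facet normal -0.608 -0.033 -0.793
outer loop
vertex 2.297 -2.735 2.647
vertex 1.668 -2.963 3.139
vertex 1.812 -2.158 2.995
endloop
endfacet
facet normal 0.538 0.718 -0.441
outer loop
vertex 2.297 -2.735 2.647
vertex 1.812 -2.158 2.995
vertex 3.141 -2.69 3.75
endloop
endfacet
facet normal 0.538 0.718 -0.442
outer loop
vertex 3.141 -2.69 3.75
vertex 1.812 -2.158 2.995
vertex 2.657 -2.113 4.098
endloop
endfacet
facet normal 0.608 0.031 0.793
outer loop
vertex 3.141 -2.69 3.75
vertex 2.657 -2.113 4.098
vertex 2.512 -2.917 4.241
endloop
endfacet
facet normal -0.607 -0.033 -0.794
outer loop
vertex 1.812 -2.158 2.995
vertex 1.668 -2.963 3.139
vertex 1.183 -2.386 3.486
endloop
endfacet
facet normal -0.237 0.961 0.142
outer loop
vertex 1.812 -2.158 2.995
vertex 1.183 -2.386 3.486
vertex 2.657 -2.113 4.098
endloop
endfacet
facet normal -0.237 0.961 0.141
outer loop
vertex 2.657 -2.113 4.098
vertex 1.183 -2.386 3.486
vertex 2.028 -2.34 4.589
endloop
endfacet
facet normal 0.608 0.031 0.793
outer loop
vertex 2.657 -2.113 4.098
vertex 2.028 -2.34 4.589
vertex 2.512 -2.917 4.241
endloop
endfacet
facet normal -0.607 -0.033 -0.794
outer loop
vertex 1.183 -2.386 3.486
vertex 1.668 -2.963 3.139
vertex 1.039 -3.19 3.63
endloop
endfacet
facet normal -0.775 0.243 0.583
outer loop
vertex 1.183 -2.386 3.486
vertex 1.039 -3.19 3.63
vertex 2.028 -2.34 4.589
endloop
endfacet
facet normal -0.775 0.244 0.583
outer loop
vertex 2.028 -2.34 4.589
vertex 1.039 -3.19 3.63
vertex 1.883 -3.145 4.733
endloop
endfacet
facet normal 0.609 0.032 0.793
outer loop
vertex 2.028 -2.34 4.589
vertex 1.883 -3.145 4.733
vertex 2.512 -2.917 4.241
endloop
endfacet
facet normal -0.608 -0.031 -0.793
outer loop
vertex 1.039 -3.19 3.63
vertex 1.668 -2.963 3.139
vertex 1.523 -3.767 3.282
endloop
endfacet
facet normal -0.538 -0.718 0.441
outer loop
vertex 1.039 -3.19 3.63
vertex 1.523 -3.767 3.282
vertex 1.883 -3.145 4.733
endloop
endfacet
facet normal -0.538 -0.718 0.441
outer loop
vertex 1.883 -3.145 4.733
vertex 1.523 -3.767 3.282
vertex 2.368 -3.722 4.385
endloop
endfacet
facet normal 0.608 0.033 0.793
outer loop
vertex 1.883 -3.145 4.733
vertex 2.368 -3.722 4.385
vertex 2.512 -2.917 4.241
endloop
endfacet
facet normal -0.608 -0.031 -0.793
outer loop
vertex 1.523 -3.767 3.282
vertex 1.668 -2.963 3.139
vertex 2.152 -3.54 2.791
endloop
endfacet
facet normal 0.236 -0.961 -0.142
outer loop
vertex 1.523 -3.767 3.282
vertex 2.152 -3.54 2.791
vertex 2.368 -3.722 4.385
endloop
endfacet
facet normal 0.238 -0.961 -0.142
outer loop
vertex 2.368 -3.722 4.385
vertex 2.152 -3.54 2.791
vertex 2.997 -3.494 3.894
endloop
endfacet
facet normal 0.607 0.033 0.794
outer loop
vertex 2.368 -3.722 4.385
vertex 2.997 -3.494 3.894
vertex 2.512 -2.917 4.241
endloop
endfacet

endsolid


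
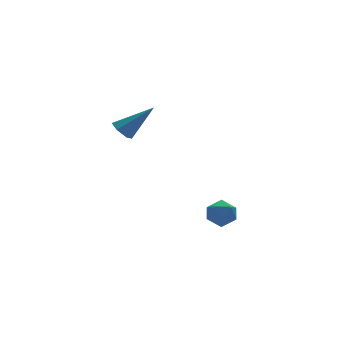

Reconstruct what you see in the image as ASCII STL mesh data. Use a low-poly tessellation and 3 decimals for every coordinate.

solid 
facet normal -0.694 0.226 -0.683
outer loop
vertex -2.023 -0.322 2.53
vertex -2.479 -0.719 2.862
vertex -2.421 -0.051 3.024
endloop
endfacet
facet normal 0.602 0.797 0.048
outer loop
vertex -2.023 -0.322 2.53
vertex -2.421 -0.051 3.024
vertex -1.001 -1.201 4.318
endloop
endfacet
facet normal -0.694 0.226 -0.683
outer loop
vertex -2.421 -0.051 3.024
vertex -2.479 -0.719 2.862
vertex -2.877 -0.448 3.356
endloop
endfacet
facet normal -0.086 0.696 0.713
outer loop
vertex -2.421 -0.051 3.024
vertex -2.877 -0.448 3.356
vertex -1.001 -1.201 4.318
endloop
endfacet
facet normal -0.694 0.227 -0.683
outer loop
vertex -2.877 -0.448 3.356
vertex -2.479 -0.719 2.862
vertex -2.936 -1.116 3.194
endloop
endfacet
facet normal -0.501 -0.162 0.850
outer loop
vertex -2.877 -0.448 3.356
vertex -2.936 -1.116 3.194
vertex -1.001 -1.201 4.318
endloop
endfacet
facet normal -0.694 0.227 -0.683
outer loop
vertex -2.936 -1.116 3.194
vertex -2.479 -0.719 2.862
vertex -2.538 -1.387 2.7
endloop
endfacet
facet normal -0.227 -0.919 0.321
outer loop
vertex -2.936 -1.116 3.194
vertex -2.538 -1.387 2.7
vertex -1.001 -1.201 4.318
endloop
endfacet
facet normal -0.694 0.227 -0.683
outer loop
vertex -2.538 -1.387 2.7
vertex -2.479 -0.719 2.862
vertex -2.081 -0.99 2.368
endloop
endfacet
facet normal 0.461 -0.818 -0.344
outer loop
vertex -2.538 -1.387 2.7
vertex -2.081 -0.99 2.368
vertex -1.001 -1.201 4.318
endloop
endfacet
facet normal -0.694 0.226 -0.683
outer loop
vertex -2.081 -0.99 2.368
vertex -2.479 -0.719 2.862
vertex -2.023 -0.322 2.53
endloop
endfacet
facet normal 0.876 0.041 -0.481
outer loop
vertex -2.081 -0.99 2.368
vertex -2.023 -0.322 2.53
vertex -1.001 -1.201 4.318
endloop
endfacet
facet normal -0.759 0.577 -0.302
outer loop
vertex 1.834 -1.911 -3.748
vertex 1.261 -2.428 -3.297
vertex 1.638 -1.723 -2.897
endloop
endfacet
facet normal -0.157 0.956 -0.247
outer loop
vertex 1.834 -1.911 -3.748
vertex 1.638 -1.723 -2.897
vertex 2.481 -1.659 -3.186
endloop
endfacet
facet normal 0.331 0.659 -0.676
outer loop
vertex 1.834 -1.911 -3.748
vertex 2.481 -1.659 -3.186
vertex 2.626 -2.325 -3.764
endloop
endfacet
facet normal 0.030 0.096 -0.995
outer loop
vertex 1.834 -1.911 -3.748
vertex 2.626 -2.325 -3.764
vertex 1.872 -2.8 -3.833
endloop
endfacet
facet normal -0.643 0.046 -0.765
outer loop
vertex 1.834 -1.911 -3.748
vertex 1.872 -2.8 -3.833
vertex 1.261 -2.428 -3.297
endloop
endfacet
facet normal 0.077 0.902 0.424
outer loop
vertex 2.481 -1.659 -3.186
vertex 1.638 -1.723 -2.897
vertex 2.308 -2.02 -2.387
endloop
endfacet
facet normal -0.897 0.289 0.335
outer loop
vertex 1.638 -1.723 -2.897
vertex 1.261 -2.428 -3.297
vertex 1.554 -2.495 -2.456
endloop
endfacet
facet normal -0.709 -0.572 -0.412
outer loop
vertex 1.261 -2.428 -3.297
vertex 1.872 -2.8 -3.833
vertex 1.699 -3.161 -3.034
endloop
endfacet
facet normal 0.380 -0.490 -0.785
outer loop
vertex 1.872 -2.8 -3.833
vertex 2.626 -2.325 -3.764
vertex 2.542 -3.097 -3.323
endloop
endfacet
facet normal 0.866 0.421 -0.268
outer loop
vertex 2.626 -2.325 -3.764
vertex 2.481 -1.659 -3.186
vertex 2.919 -2.392 -2.923
endloop
endfacet
facet normal -0.030 -0.096 0.995
outer loop
vertex 2.346 -2.909 -2.472
vertex 2.308 -2.02 -2.387
vertex 1.554 -2.495 -2.456
endloop
endfacet
facet normal -0.331 -0.659 0.676
outer loop
vertex 2.346 -2.909 -2.472
vertex 1.554 -2.495 -2.456
vertex 1.699 -3.161 -3.034
endloop
endfacet
facet normal 0.157 -0.956 0.247
outer loop
vertex 2.346 -2.909 -2.472
vertex 1.699 -3.161 -3.034
vertex 2.542 -3.097 -3.323
endloop
endfacet
facet normal 0.759 -0.577 0.302
outer loop
vertex 2.346 -2.909 -2.472
vertex 2.542 -3.097 -3.323
vertex 2.919 -2.392 -2.923
endloop
endfacet
facet normal 0.643 -0.046 0.765
outer loop
vertex 2.346 -2.909 -2.472
vertex 2.919 -2.392 -2.923
vertex 2.308 -2.02 -2.387
endloop
endfacet
facet normal -0.380 0.490 0.785
outer loop
vertex 1.554 -2.495 -2.456
vertex 2.308 -2.02 -2.387
vertex 1.638 -1.723 -2.897
endloop
endfacet
facet normal -0.866 -0.421 0.268
outer loop
vertex 1.699 -3.161 -3.034
vertex 1.554 -2.495 -2.456
vertex 1.261 -2.428 -3.297
endloop
endfacet
facet normal -0.077 -0.902 -0.424
outer loop
vertex 2.542 -3.097 -3.323
vertex 1.699 -3.161 -3.034
vertex 1.872 -2.8 -3.833
endloop
endfacet
facet normal 0.897 -0.289 -0.335
outer loop
vertex 2.919 -2.392 -2.923
vertex 2.542 -3.097 -3.323
vertex 2.626 -2.325 -3.764
endloop
endfacet
facet normal 0.709 0.572 0.412
outer loop
vertex 2.308 -2.02 -2.387
vertex 2.919 -2.392 -2.923
vertex 2.481 -1.659 -3.186
endloop
endfacet

endsolid


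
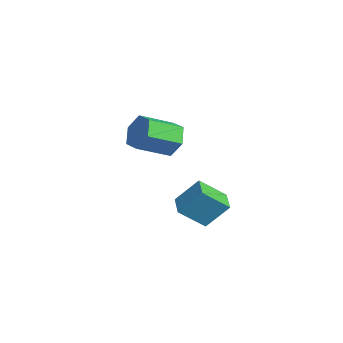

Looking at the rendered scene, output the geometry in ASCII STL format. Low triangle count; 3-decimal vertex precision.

solid 
facet normal -0.107 0.896 -0.430
outer loop
vertex -2.357 -1.194 2.413
vertex -3.065 -0.917 3.166
vertex -2.024 -0.722 3.314
endloop
endfacet
facet normal 0.944 -0.044 -0.326
outer loop
vertex -2.357 -1.194 2.413
vertex -2.024 -0.722 3.314
vertex -2.146 -2.96 3.262
endloop
endfacet
facet normal 0.944 -0.044 -0.326
outer loop
vertex -2.146 -2.96 3.262
vertex -2.024 -0.722 3.314
vertex -1.813 -2.487 4.162
endloop
endfacet
facet normal 0.107 -0.896 0.431
outer loop
vertex -2.146 -2.96 3.262
vertex -1.813 -2.487 4.162
vertex -2.855 -2.683 4.014
endloop
endfacet
facet normal -0.107 0.896 -0.431
outer loop
vertex -2.024 -0.722 3.314
vertex -3.065 -0.917 3.166
vertex -2.732 -0.445 4.066
endloop
endfacet
facet normal 0.742 0.360 0.566
outer loop
vertex -2.024 -0.722 3.314
vertex -2.732 -0.445 4.066
vertex -1.813 -2.487 4.162
endloop
endfacet
facet normal 0.742 0.360 0.566
outer loop
vertex -1.813 -2.487 4.162
vertex -2.732 -0.445 4.066
vertex -2.522 -2.21 4.915
endloop
endfacet
facet normal 0.107 -0.896 0.431
outer loop
vertex -1.813 -2.487 4.162
vertex -2.522 -2.21 4.915
vertex -2.855 -2.683 4.014
endloop
endfacet
facet normal -0.107 0.896 -0.431
outer loop
vertex -2.732 -0.445 4.066
vertex -3.065 -0.917 3.166
vertex -3.774 -0.64 3.918
endloop
endfacet
facet normal -0.202 0.405 0.892
outer loop
vertex -2.732 -0.445 4.066
vertex -3.774 -0.64 3.918
vertex -2.522 -2.21 4.915
endloop
endfacet
facet normal -0.203 0.404 0.892
outer loop
vertex -2.522 -2.21 4.915
vertex -3.774 -0.64 3.918
vertex -3.563 -2.406 4.767
endloop
endfacet
facet normal 0.107 -0.896 0.431
outer loop
vertex -2.522 -2.21 4.915
vertex -3.563 -2.406 4.767
vertex -2.855 -2.683 4.014
endloop
endfacet
facet normal -0.107 0.896 -0.431
outer loop
vertex -3.774 -0.64 3.918
vertex -3.065 -0.917 3.166
vertex -4.107 -1.113 3.018
endloop
endfacet
facet normal -0.944 0.044 0.326
outer loop
vertex -3.774 -0.64 3.918
vertex -4.107 -1.113 3.018
vertex -3.563 -2.406 4.767
endloop
endfacet
facet normal -0.944 0.044 0.326
outer loop
vertex -3.563 -2.406 4.767
vertex -4.107 -1.113 3.018
vertex -3.896 -2.878 3.866
endloop
endfacet
facet normal 0.107 -0.896 0.430
outer loop
vertex -3.563 -2.406 4.767
vertex -3.896 -2.878 3.866
vertex -2.855 -2.683 4.014
endloop
endfacet
facet normal -0.107 0.896 -0.431
outer loop
vertex -4.107 -1.113 3.018
vertex -3.065 -0.917 3.166
vertex -3.398 -1.39 2.265
endloop
endfacet
facet normal -0.742 -0.360 -0.566
outer loop
vertex -4.107 -1.113 3.018
vertex -3.398 -1.39 2.265
vertex -3.896 -2.878 3.866
endloop
endfacet
facet normal -0.742 -0.360 -0.566
outer loop
vertex -3.896 -2.878 3.866
vertex -3.398 -1.39 2.265
vertex -3.188 -3.155 3.114
endloop
endfacet
facet normal 0.107 -0.896 0.431
outer loop
vertex -3.896 -2.878 3.866
vertex -3.188 -3.155 3.114
vertex -2.855 -2.683 4.014
endloop
endfacet
facet normal -0.107 0.896 -0.431
outer loop
vertex -3.398 -1.39 2.265
vertex -3.065 -0.917 3.166
vertex -2.357 -1.194 2.413
endloop
endfacet
facet normal 0.203 -0.405 -0.892
outer loop
vertex -3.398 -1.39 2.265
vertex -2.357 -1.194 2.413
vertex -3.188 -3.155 3.114
endloop
endfacet
facet normal 0.202 -0.405 -0.892
outer loop
vertex -3.188 -3.155 3.114
vertex -2.357 -1.194 2.413
vertex -2.146 -2.96 3.262
endloop
endfacet
facet normal 0.107 -0.896 0.431
outer loop
vertex -3.188 -3.155 3.114
vertex -2.146 -2.96 3.262
vertex -2.855 -2.683 4.014
endloop
endfacet
facet normal -0.974 0.184 0.133
outer loop
vertex 2.041 -2.332 1.875
vertex 2.406 -1.305 3.128
vertex 2.137 -1.048 0.795
endloop
endfacet
facet normal -0.220 -0.618 -0.755
outer loop
vertex 3.334 -1.275 0.632
vertex 2.041 -2.332 1.875
vertex 2.137 -1.048 0.795
endloop
endfacet
facet normal -0.974 0.184 0.133
outer loop
vertex 2.137 -1.048 0.795
vertex 2.406 -1.305 3.128
vertex 2.501 -0.022 2.048
endloop
endfacet
facet normal 0.057 0.764 -0.642
outer loop
vertex 2.501 -0.022 2.048
vertex 3.334 -1.275 0.632
vertex 2.137 -1.048 0.795
endloop
endfacet
facet normal -0.057 -0.764 0.643
outer loop
vertex 2.041 -2.332 1.875
vertex 3.603 -1.532 2.965
vertex 2.406 -1.305 3.128
endloop
endfacet
facet normal -0.219 -0.619 -0.754
outer loop
vertex 3.239 -2.558 1.712
vertex 2.041 -2.332 1.875
vertex 3.334 -1.275 0.632
endloop
endfacet
facet normal -0.057 -0.764 0.642
outer loop
vertex 3.239 -2.558 1.712
vertex 3.603 -1.532 2.965
vertex 2.041 -2.332 1.875
endloop
endfacet
facet normal 0.220 0.619 0.754
outer loop
vertex 2.406 -1.305 3.128
vertex 3.603 -1.532 2.965
vertex 2.501 -0.022 2.048
endloop
endfacet
facet normal 0.057 0.764 -0.643
outer loop
vertex 3.699 -0.248 1.885
vertex 3.334 -1.275 0.632
vertex 2.501 -0.022 2.048
endloop
endfacet
facet normal 0.219 0.618 0.755
outer loop
vertex 2.501 -0.022 2.048
vertex 3.603 -1.532 2.965
vertex 3.699 -0.248 1.885
endloop
endfacet
facet normal 0.974 -0.184 -0.133
outer loop
vertex 3.699 -0.248 1.885
vertex 3.239 -2.558 1.712
vertex 3.334 -1.275 0.632
endloop
endfacet
facet normal 0.974 -0.184 -0.132
outer loop
vertex 3.603 -1.532 2.965
vertex 3.239 -2.558 1.712
vertex 3.699 -0.248 1.885
endloop
endfacet

endsolid


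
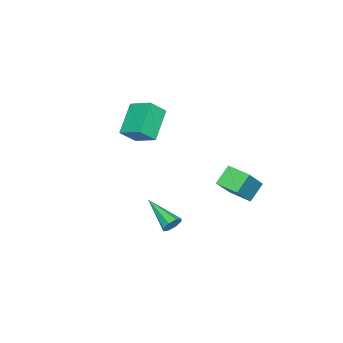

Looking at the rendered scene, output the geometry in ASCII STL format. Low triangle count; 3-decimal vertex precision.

solid 
facet normal -0.719 0.199 0.666
outer loop
vertex -0.891 1.952 2.098
vertex -0.672 3.186 1.966
vertex -2.305 2.037 0.547
endloop
endfacet
facet normal -0.174 -0.979 0.105
outer loop
vertex -1.428 1.794 -0.266
vertex -0.891 1.952 2.098
vertex -2.305 2.037 0.547
endloop
endfacet
facet normal -0.719 0.199 0.666
outer loop
vertex -2.305 2.037 0.547
vertex -0.672 3.186 1.966
vertex -2.086 3.271 0.415
endloop
endfacet
facet normal -0.673 0.041 -0.738
outer loop
vertex -2.086 3.271 0.415
vertex -1.428 1.794 -0.266
vertex -2.305 2.037 0.547
endloop
endfacet
facet normal 0.673 -0.041 0.738
outer loop
vertex -0.891 1.952 2.098
vertex 0.205 2.943 1.153
vertex -0.672 3.186 1.966
endloop
endfacet
facet normal -0.174 -0.979 0.105
outer loop
vertex -0.014 1.709 1.285
vertex -0.891 1.952 2.098
vertex -1.428 1.794 -0.266
endloop
endfacet
facet normal 0.673 -0.041 0.738
outer loop
vertex -0.014 1.709 1.285
vertex 0.205 2.943 1.153
vertex -0.891 1.952 2.098
endloop
endfacet
facet normal 0.174 0.979 -0.105
outer loop
vertex -0.672 3.186 1.966
vertex 0.205 2.943 1.153
vertex -2.086 3.271 0.415
endloop
endfacet
facet normal -0.673 0.041 -0.738
outer loop
vertex -1.209 3.028 -0.398
vertex -1.428 1.794 -0.266
vertex -2.086 3.271 0.415
endloop
endfacet
facet normal 0.174 0.979 -0.105
outer loop
vertex -2.086 3.271 0.415
vertex 0.205 2.943 1.153
vertex -1.209 3.028 -0.398
endloop
endfacet
facet normal 0.719 -0.199 -0.666
outer loop
vertex -1.209 3.028 -0.398
vertex -0.014 1.709 1.285
vertex -1.428 1.794 -0.266
endloop
endfacet
facet normal 0.719 -0.199 -0.666
outer loop
vertex 0.205 2.943 1.153
vertex -0.014 1.709 1.285
vertex -1.209 3.028 -0.398
endloop
endfacet
facet normal 0.351 0.841 -0.412
outer loop
vertex 2.625 0.208 -1.003
vertex 2.288 0.516 -0.662
vertex 2.819 0.312 -0.626
endloop
endfacet
facet normal 0.707 -0.685 -0.175
outer loop
vertex 2.625 0.208 -1.003
vertex 2.819 0.312 -0.626
vertex 1.592 -1.156 0.162
endloop
endfacet
facet normal 0.351 0.840 -0.414
outer loop
vertex 2.819 0.312 -0.626
vertex 2.288 0.516 -0.662
vertex 2.702 0.536 -0.271
endloop
endfacet
facet normal 0.778 -0.383 0.498
outer loop
vertex 2.819 0.312 -0.626
vertex 2.702 0.536 -0.271
vertex 1.592 -1.156 0.162
endloop
endfacet
facet normal 0.350 0.840 -0.414
outer loop
vertex 2.702 0.536 -0.271
vertex 2.288 0.516 -0.662
vertex 2.343 0.748 -0.144
endloop
endfacet
facet normal 0.342 0.016 0.940
outer loop
vertex 2.702 0.536 -0.271
vertex 2.343 0.748 -0.144
vertex 1.592 -1.156 0.162
endloop
endfacet
facet normal 0.350 0.841 -0.414
outer loop
vertex 2.343 0.748 -0.144
vertex 2.288 0.516 -0.662
vertex 1.951 0.824 -0.321
endloop
endfacet
facet normal -0.349 0.281 0.894
outer loop
vertex 2.343 0.748 -0.144
vertex 1.951 0.824 -0.321
vertex 1.592 -1.156 0.162
endloop
endfacet
facet normal 0.351 0.841 -0.412
outer loop
vertex 1.951 0.824 -0.321
vertex 2.288 0.516 -0.662
vertex 1.757 0.72 -0.698
endloop
endfacet
facet normal -0.887 0.255 0.386
outer loop
vertex 1.951 0.824 -0.321
vertex 1.757 0.72 -0.698
vertex 1.592 -1.156 0.162
endloop
endfacet
facet normal 0.351 0.840 -0.414
outer loop
vertex 1.757 0.72 -0.698
vertex 2.288 0.516 -0.662
vertex 1.874 0.496 -1.053
endloop
endfacet
facet normal -0.957 -0.047 -0.286
outer loop
vertex 1.757 0.72 -0.698
vertex 1.874 0.496 -1.053
vertex 1.592 -1.156 0.162
endloop
endfacet
facet normal 0.350 0.841 -0.413
outer loop
vertex 1.874 0.496 -1.053
vertex 2.288 0.516 -0.662
vertex 2.234 0.284 -1.18
endloop
endfacet
facet normal -0.520 -0.447 -0.728
outer loop
vertex 1.874 0.496 -1.053
vertex 2.234 0.284 -1.18
vertex 1.592 -1.156 0.162
endloop
endfacet
facet normal 0.350 0.841 -0.413
outer loop
vertex 2.234 0.284 -1.18
vertex 2.288 0.516 -0.662
vertex 2.625 0.208 -1.003
endloop
endfacet
facet normal 0.170 -0.711 -0.682
outer loop
vertex 2.234 0.284 -1.18
vertex 2.625 0.208 -1.003
vertex 1.592 -1.156 0.162
endloop
endfacet
facet normal -0.566 0.442 -0.696
outer loop
vertex -4.501 -4.49 1.959
vertex -4.242 -3.182 2.579
vertex -2.873 -4.255 0.785
endloop
endfacet
facet normal -0.176 -0.890 -0.422
outer loop
vertex -2.178 -4.798 1.641
vertex -4.501 -4.49 1.959
vertex -2.873 -4.255 0.785
endloop
endfacet
facet normal -0.566 0.442 -0.696
outer loop
vertex -2.873 -4.255 0.785
vertex -4.242 -3.182 2.579
vertex -2.615 -2.947 1.405
endloop
endfacet
facet normal 0.806 0.116 -0.581
outer loop
vertex -2.615 -2.947 1.405
vertex -2.178 -4.798 1.641
vertex -2.873 -4.255 0.785
endloop
endfacet
facet normal -0.806 -0.116 0.581
outer loop
vertex -4.501 -4.49 1.959
vertex -3.547 -3.725 3.435
vertex -4.242 -3.182 2.579
endloop
endfacet
facet normal -0.176 -0.890 -0.422
outer loop
vertex -3.805 -5.033 2.815
vertex -4.501 -4.49 1.959
vertex -2.178 -4.798 1.641
endloop
endfacet
facet normal -0.806 -0.117 0.581
outer loop
vertex -3.805 -5.033 2.815
vertex -3.547 -3.725 3.435
vertex -4.501 -4.49 1.959
endloop
endfacet
facet normal 0.176 0.890 0.422
outer loop
vertex -4.242 -3.182 2.579
vertex -3.547 -3.725 3.435
vertex -2.615 -2.947 1.405
endloop
endfacet
facet normal 0.805 0.116 -0.581
outer loop
vertex -1.919 -3.49 2.261
vertex -2.178 -4.798 1.641
vertex -2.615 -2.947 1.405
endloop
endfacet
facet normal 0.176 0.890 0.422
outer loop
vertex -2.615 -2.947 1.405
vertex -3.547 -3.725 3.435
vertex -1.919 -3.49 2.261
endloop
endfacet
facet normal 0.566 -0.442 0.696
outer loop
vertex -1.919 -3.49 2.261
vertex -3.805 -5.033 2.815
vertex -2.178 -4.798 1.641
endloop
endfacet
facet normal 0.566 -0.442 0.696
outer loop
vertex -3.547 -3.725 3.435
vertex -3.805 -5.033 2.815
vertex -1.919 -3.49 2.261
endloop
endfacet

endsolid


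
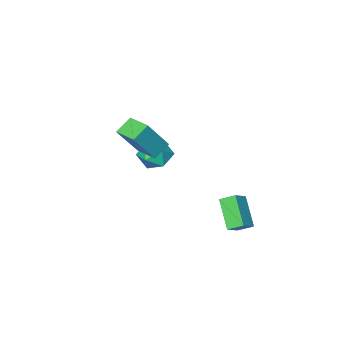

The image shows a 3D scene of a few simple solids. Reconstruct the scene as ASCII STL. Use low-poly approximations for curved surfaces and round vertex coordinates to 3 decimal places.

solid 
facet normal -0.951 0.003 0.310
outer loop
vertex 0.086 -3.106 -1.184
vertex 0.016 -4.125 -1.387
vertex 0.324 -3.802 -0.447
endloop
endfacet
facet normal -0.569 0.498 0.654
outer loop
vertex 0.086 -3.106 -1.184
vertex 0.324 -3.802 -0.447
vertex 0.917 -2.956 -0.575
endloop
endfacet
facet normal -0.293 0.941 0.168
outer loop
vertex 0.086 -3.106 -1.184
vertex 0.917 -2.956 -0.575
vertex 0.975 -2.756 -1.595
endloop
endfacet
facet normal -0.504 0.719 -0.478
outer loop
vertex 0.086 -3.106 -1.184
vertex 0.975 -2.756 -1.595
vertex 0.419 -3.479 -2.097
endloop
endfacet
facet normal -0.910 0.140 -0.389
outer loop
vertex 0.086 -3.106 -1.184
vertex 0.419 -3.479 -2.097
vertex 0.016 -4.125 -1.387
endloop
endfacet
facet normal -0.029 0.169 0.985
outer loop
vertex 0.917 -2.956 -0.575
vertex 0.324 -3.802 -0.447
vertex 1.361 -3.881 -0.403
endloop
endfacet
facet normal -0.646 -0.632 0.429
outer loop
vertex 0.324 -3.802 -0.447
vertex 0.016 -4.125 -1.387
vertex 0.805 -4.604 -0.905
endloop
endfacet
facet normal -0.581 -0.410 -0.703
outer loop
vertex 0.016 -4.125 -1.387
vertex 0.419 -3.479 -2.097
vertex 0.863 -4.404 -1.925
endloop
endfacet
facet normal 0.076 0.529 -0.846
outer loop
vertex 0.419 -3.479 -2.097
vertex 0.975 -2.756 -1.595
vertex 1.456 -3.558 -2.053
endloop
endfacet
facet normal 0.418 0.887 0.198
outer loop
vertex 0.975 -2.756 -1.595
vertex 0.917 -2.956 -0.575
vertex 1.764 -3.235 -1.113
endloop
endfacet
facet normal 0.504 -0.719 0.478
outer loop
vertex 1.694 -4.254 -1.316
vertex 1.361 -3.881 -0.403
vertex 0.805 -4.604 -0.905
endloop
endfacet
facet normal 0.293 -0.941 -0.168
outer loop
vertex 1.694 -4.254 -1.316
vertex 0.805 -4.604 -0.905
vertex 0.863 -4.404 -1.925
endloop
endfacet
facet normal 0.569 -0.498 -0.654
outer loop
vertex 1.694 -4.254 -1.316
vertex 0.863 -4.404 -1.925
vertex 1.456 -3.558 -2.053
endloop
endfacet
facet normal 0.951 -0.003 -0.310
outer loop
vertex 1.694 -4.254 -1.316
vertex 1.456 -3.558 -2.053
vertex 1.764 -3.235 -1.113
endloop
endfacet
facet normal 0.910 -0.140 0.389
outer loop
vertex 1.694 -4.254 -1.316
vertex 1.764 -3.235 -1.113
vertex 1.361 -3.881 -0.403
endloop
endfacet
facet normal -0.076 -0.529 0.846
outer loop
vertex 0.805 -4.604 -0.905
vertex 1.361 -3.881 -0.403
vertex 0.324 -3.802 -0.447
endloop
endfacet
facet normal -0.418 -0.887 -0.198
outer loop
vertex 0.863 -4.404 -1.925
vertex 0.805 -4.604 -0.905
vertex 0.016 -4.125 -1.387
endloop
endfacet
facet normal 0.029 -0.169 -0.985
outer loop
vertex 1.456 -3.558 -2.053
vertex 0.863 -4.404 -1.925
vertex 0.419 -3.479 -2.097
endloop
endfacet
facet normal 0.646 0.632 -0.429
outer loop
vertex 1.764 -3.235 -1.113
vertex 1.456 -3.558 -2.053
vertex 0.975 -2.756 -1.595
endloop
endfacet
facet normal 0.581 0.410 0.703
outer loop
vertex 1.361 -3.881 -0.403
vertex 1.764 -3.235 -1.113
vertex 0.917 -2.956 -0.575
endloop
endfacet
facet normal -0.775 -0.291 -0.561
outer loop
vertex -0.205 1.453 -2.108
vertex -0.756 2.052 -1.658
vertex 0.207 2.777 -3.363
endloop
endfacet
facet normal 0.593 -0.644 -0.484
outer loop
vertex 1.036 3.088 -2.762
vertex -0.205 1.453 -2.108
vertex 0.207 2.777 -3.363
endloop
endfacet
facet normal -0.775 -0.291 -0.561
outer loop
vertex 0.207 2.777 -3.363
vertex -0.756 2.052 -1.658
vertex -0.344 3.376 -2.913
endloop
endfacet
facet normal 0.221 0.708 -0.671
outer loop
vertex -0.344 3.376 -2.913
vertex 1.036 3.088 -2.762
vertex 0.207 2.777 -3.363
endloop
endfacet
facet normal -0.221 -0.708 0.671
outer loop
vertex -0.205 1.453 -2.108
vertex 0.073 2.363 -1.057
vertex -0.756 2.052 -1.658
endloop
endfacet
facet normal 0.593 -0.644 -0.484
outer loop
vertex 0.624 1.764 -1.507
vertex -0.205 1.453 -2.108
vertex 1.036 3.088 -2.762
endloop
endfacet
facet normal -0.221 -0.708 0.671
outer loop
vertex 0.624 1.764 -1.507
vertex 0.073 2.363 -1.057
vertex -0.205 1.453 -2.108
endloop
endfacet
facet normal -0.593 0.644 0.484
outer loop
vertex -0.756 2.052 -1.658
vertex 0.073 2.363 -1.057
vertex -0.344 3.376 -2.913
endloop
endfacet
facet normal 0.221 0.708 -0.671
outer loop
vertex 0.485 3.687 -2.312
vertex 1.036 3.088 -2.762
vertex -0.344 3.376 -2.913
endloop
endfacet
facet normal -0.593 0.644 0.484
outer loop
vertex -0.344 3.376 -2.913
vertex 0.073 2.363 -1.057
vertex 0.485 3.687 -2.312
endloop
endfacet
facet normal 0.775 0.291 0.561
outer loop
vertex 0.485 3.687 -2.312
vertex 0.624 1.764 -1.507
vertex 1.036 3.088 -2.762
endloop
endfacet
facet normal 0.775 0.291 0.561
outer loop
vertex 0.073 2.363 -1.057
vertex 0.624 1.764 -1.507
vertex 0.485 3.687 -2.312
endloop
endfacet
facet normal -0.826 -0.145 0.545
outer loop
vertex 3.247 -2.195 3.193
vertex 3.106 -0.82 3.346
vertex 2.077 -2.121 1.439
endloop
endfacet
facet normal 0.101 -0.989 -0.109
outer loop
vertex 2.994 -1.96 0.834
vertex 3.247 -2.195 3.193
vertex 2.077 -2.121 1.439
endloop
endfacet
facet normal -0.826 -0.145 0.545
outer loop
vertex 2.077 -2.121 1.439
vertex 3.106 -0.82 3.346
vertex 1.936 -0.746 1.591
endloop
endfacet
facet normal -0.555 0.035 -0.831
outer loop
vertex 1.936 -0.746 1.591
vertex 2.994 -1.96 0.834
vertex 2.077 -2.121 1.439
endloop
endfacet
facet normal 0.555 -0.036 0.831
outer loop
vertex 3.247 -2.195 3.193
vertex 4.023 -0.659 2.741
vertex 3.106 -0.82 3.346
endloop
endfacet
facet normal 0.102 -0.989 -0.109
outer loop
vertex 4.164 -2.034 2.589
vertex 3.247 -2.195 3.193
vertex 2.994 -1.96 0.834
endloop
endfacet
facet normal 0.554 -0.035 0.832
outer loop
vertex 4.164 -2.034 2.589
vertex 4.023 -0.659 2.741
vertex 3.247 -2.195 3.193
endloop
endfacet
facet normal -0.101 0.989 0.109
outer loop
vertex 3.106 -0.82 3.346
vertex 4.023 -0.659 2.741
vertex 1.936 -0.746 1.591
endloop
endfacet
facet normal -0.554 0.036 -0.832
outer loop
vertex 2.853 -0.585 0.987
vertex 2.994 -1.96 0.834
vertex 1.936 -0.746 1.591
endloop
endfacet
facet normal -0.102 0.989 0.109
outer loop
vertex 1.936 -0.746 1.591
vertex 4.023 -0.659 2.741
vertex 2.853 -0.585 0.987
endloop
endfacet
facet normal 0.826 0.145 -0.545
outer loop
vertex 2.853 -0.585 0.987
vertex 4.164 -2.034 2.589
vertex 2.994 -1.96 0.834
endloop
endfacet
facet normal 0.826 0.145 -0.545
outer loop
vertex 4.023 -0.659 2.741
vertex 4.164 -2.034 2.589
vertex 2.853 -0.585 0.987
endloop
endfacet

endsolid


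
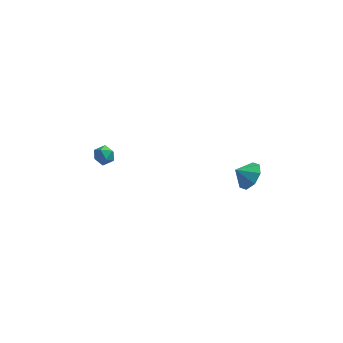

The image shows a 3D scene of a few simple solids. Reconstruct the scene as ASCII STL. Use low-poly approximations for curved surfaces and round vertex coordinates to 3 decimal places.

solid 
facet normal 0.771 0.078 -0.632
outer loop
vertex 4.881 -0.884 -0.04
vertex 4.295 -0.529 -0.712
vertex 4.831 -0.152 -0.011
endloop
endfacet
facet normal -0.014 -0.041 0.999
outer loop
vertex 4.881 -0.884 -0.04
vertex 4.831 -0.152 -0.011
vertex 3.485 -0.611 -0.048
endloop
endfacet
facet normal 0.772 0.077 -0.632
outer loop
vertex 4.831 -0.152 -0.011
vertex 4.295 -0.529 -0.712
vertex 4.467 0.36 -0.393
endloop
endfacet
facet normal -0.192 0.495 0.847
outer loop
vertex 4.831 -0.152 -0.011
vertex 4.467 0.36 -0.393
vertex 3.485 -0.611 -0.048
endloop
endfacet
facet normal 0.771 0.078 -0.632
outer loop
vertex 4.467 0.36 -0.393
vertex 4.295 -0.529 -0.712
vertex 4.002 0.35 -0.961
endloop
endfacet
facet normal -0.550 0.712 0.438
outer loop
vertex 4.467 0.36 -0.393
vertex 4.002 0.35 -0.961
vertex 3.485 -0.611 -0.048
endloop
endfacet
facet normal 0.771 0.078 -0.632
outer loop
vertex 4.002 0.35 -0.961
vertex 4.295 -0.529 -0.712
vertex 3.708 -0.174 -1.384
endloop
endfacet
facet normal -0.876 0.482 0.012
outer loop
vertex 4.002 0.35 -0.961
vertex 3.708 -0.174 -1.384
vertex 3.485 -0.611 -0.048
endloop
endfacet
facet normal 0.771 0.078 -0.632
outer loop
vertex 3.708 -0.174 -1.384
vertex 4.295 -0.529 -0.712
vertex 3.758 -0.907 -1.413
endloop
endfacet
facet normal -0.981 -0.060 -0.183
outer loop
vertex 3.708 -0.174 -1.384
vertex 3.758 -0.907 -1.413
vertex 3.485 -0.611 -0.048
endloop
endfacet
facet normal 0.771 0.077 -0.632
outer loop
vertex 3.758 -0.907 -1.413
vertex 4.295 -0.529 -0.712
vertex 4.122 -1.418 -1.031
endloop
endfacet
facet normal -0.803 -0.595 -0.031
outer loop
vertex 3.758 -0.907 -1.413
vertex 4.122 -1.418 -1.031
vertex 3.485 -0.611 -0.048
endloop
endfacet
facet normal 0.770 0.077 -0.633
outer loop
vertex 4.122 -1.418 -1.031
vertex 4.295 -0.529 -0.712
vertex 4.588 -1.409 -0.463
endloop
endfacet
facet normal -0.445 -0.812 0.378
outer loop
vertex 4.122 -1.418 -1.031
vertex 4.588 -1.409 -0.463
vertex 3.485 -0.611 -0.048
endloop
endfacet
facet normal 0.771 0.078 -0.631
outer loop
vertex 4.588 -1.409 -0.463
vertex 4.295 -0.529 -0.712
vertex 4.881 -0.884 -0.04
endloop
endfacet
facet normal -0.118 -0.582 0.804
outer loop
vertex 4.588 -1.409 -0.463
vertex 4.881 -0.884 -0.04
vertex 3.485 -0.611 -0.048
endloop
endfacet
facet normal -0.438 0.874 0.212
outer loop
vertex -4.117 1.995 -1.425
vertex -4.54 1.671 -0.964
vertex -3.92 1.93 -0.752
endloop
endfacet
facet normal 0.244 0.970 0.022
outer loop
vertex -4.117 1.995 -1.425
vertex -3.92 1.93 -0.752
vertex -3.452 1.824 -1.268
endloop
endfacet
facet normal 0.330 0.701 -0.633
outer loop
vertex -4.117 1.995 -1.425
vertex -3.452 1.824 -1.268
vertex -3.783 1.5 -1.799
endloop
endfacet
facet normal -0.298 0.439 -0.847
outer loop
vertex -4.117 1.995 -1.425
vertex -3.783 1.5 -1.799
vertex -4.456 1.406 -1.611
endloop
endfacet
facet normal -0.772 0.547 -0.324
outer loop
vertex -4.117 1.995 -1.425
vertex -4.456 1.406 -1.611
vertex -4.54 1.671 -0.964
endloop
endfacet
facet normal 0.653 0.593 0.470
outer loop
vertex -3.452 1.824 -1.268
vertex -3.92 1.93 -0.752
vertex -3.464 1.394 -0.709
endloop
endfacet
facet normal -0.450 0.440 0.777
outer loop
vertex -3.92 1.93 -0.752
vertex -4.54 1.671 -0.964
vertex -4.137 1.3 -0.521
endloop
endfacet
facet normal -0.992 -0.091 -0.091
outer loop
vertex -4.54 1.671 -0.964
vertex -4.456 1.406 -1.611
vertex -4.468 0.976 -1.052
endloop
endfacet
facet normal -0.225 -0.266 -0.937
outer loop
vertex -4.456 1.406 -1.611
vertex -3.783 1.5 -1.799
vertex -4.0 0.87 -1.568
endloop
endfacet
facet normal 0.792 0.157 -0.590
outer loop
vertex -3.783 1.5 -1.799
vertex -3.452 1.824 -1.268
vertex -3.38 1.129 -1.356
endloop
endfacet
facet normal 0.298 -0.439 0.847
outer loop
vertex -3.803 0.805 -0.895
vertex -3.464 1.394 -0.709
vertex -4.137 1.3 -0.521
endloop
endfacet
facet normal -0.330 -0.701 0.633
outer loop
vertex -3.803 0.805 -0.895
vertex -4.137 1.3 -0.521
vertex -4.468 0.976 -1.052
endloop
endfacet
facet normal -0.244 -0.970 -0.022
outer loop
vertex -3.803 0.805 -0.895
vertex -4.468 0.976 -1.052
vertex -4.0 0.87 -1.568
endloop
endfacet
facet normal 0.438 -0.874 -0.212
outer loop
vertex -3.803 0.805 -0.895
vertex -4.0 0.87 -1.568
vertex -3.38 1.129 -1.356
endloop
endfacet
facet normal 0.772 -0.547 0.324
outer loop
vertex -3.803 0.805 -0.895
vertex -3.38 1.129 -1.356
vertex -3.464 1.394 -0.709
endloop
endfacet
facet normal 0.225 0.266 0.937
outer loop
vertex -4.137 1.3 -0.521
vertex -3.464 1.394 -0.709
vertex -3.92 1.93 -0.752
endloop
endfacet
facet normal -0.792 -0.157 0.590
outer loop
vertex -4.468 0.976 -1.052
vertex -4.137 1.3 -0.521
vertex -4.54 1.671 -0.964
endloop
endfacet
facet normal -0.653 -0.593 -0.470
outer loop
vertex -4.0 0.87 -1.568
vertex -4.468 0.976 -1.052
vertex -4.456 1.406 -1.611
endloop
endfacet
facet normal 0.450 -0.440 -0.777
outer loop
vertex -3.38 1.129 -1.356
vertex -4.0 0.87 -1.568
vertex -3.783 1.5 -1.799
endloop
endfacet
facet normal 0.992 0.091 0.091
outer loop
vertex -3.464 1.394 -0.709
vertex -3.38 1.129 -1.356
vertex -3.452 1.824 -1.268
endloop
endfacet

endsolid
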